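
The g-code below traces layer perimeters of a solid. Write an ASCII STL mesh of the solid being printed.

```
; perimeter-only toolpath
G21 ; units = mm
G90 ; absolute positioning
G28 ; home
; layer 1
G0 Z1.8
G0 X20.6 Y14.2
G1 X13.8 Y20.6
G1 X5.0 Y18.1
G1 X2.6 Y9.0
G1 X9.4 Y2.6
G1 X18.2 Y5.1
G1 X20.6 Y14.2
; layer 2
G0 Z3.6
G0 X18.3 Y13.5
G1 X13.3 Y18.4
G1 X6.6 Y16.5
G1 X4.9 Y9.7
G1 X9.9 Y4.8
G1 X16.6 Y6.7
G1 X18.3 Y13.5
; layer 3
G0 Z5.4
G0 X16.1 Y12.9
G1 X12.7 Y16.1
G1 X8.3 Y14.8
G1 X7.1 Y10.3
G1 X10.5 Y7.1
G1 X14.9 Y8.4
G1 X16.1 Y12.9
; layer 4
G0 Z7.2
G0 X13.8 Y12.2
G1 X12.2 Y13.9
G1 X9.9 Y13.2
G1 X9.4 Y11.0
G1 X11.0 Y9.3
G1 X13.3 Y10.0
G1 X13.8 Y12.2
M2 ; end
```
solid part
  facet normal 0.0000 0.0000 -1.0000
    outer loop
      vertex 3.3 19.7 0.0
      vertex 14.4 22.9 0.0
      vertex 22.8 14.8 0.0
    endloop
  endfacet
  facet normal 0.0000 0.0000 -1.0000
    outer loop
      vertex 0.4 8.4 0.0
      vertex 3.3 19.7 0.0
      vertex 22.8 14.8 0.0
    endloop
  endfacet
  facet normal 0.0000 0.0000 -1.0000
    outer loop
      vertex 8.8 0.3 0.0
      vertex 0.4 8.4 0.0
      vertex 22.8 14.8 0.0
    endloop
  endfacet
  facet normal 0.0000 0.0000 -1.0000
    outer loop
      vertex 19.9 3.5 0.0
      vertex 8.8 0.3 0.0
      vertex 22.8 14.8 0.0
    endloop
  endfacet
  facet normal 0.4624 0.4795 0.7459
    outer loop
      vertex 22.8 14.8 0.0
      vertex 14.4 22.9 0.0
      vertex 11.6 11.6 9.0
    endloop
  endfacet
  facet normal -0.1845 0.6399 0.7460
    outer loop
      vertex 14.4 22.9 0.0
      vertex 3.3 19.7 0.0
      vertex 11.6 11.6 9.0
    endloop
  endfacet
  facet normal -0.6461 0.1658 0.7450
    outer loop
      vertex 3.3 19.7 0.0
      vertex 0.4 8.4 0.0
      vertex 11.6 11.6 9.0
    endloop
  endfacet
  facet normal -0.4624 -0.4795 0.7459
    outer loop
      vertex 0.4 8.4 0.0
      vertex 8.8 0.3 0.0
      vertex 11.6 11.6 9.0
    endloop
  endfacet
  facet normal 0.1845 -0.6399 0.7460
    outer loop
      vertex 8.8 0.3 0.0
      vertex 19.9 3.5 0.0
      vertex 11.6 11.6 9.0
    endloop
  endfacet
  facet normal 0.6461 -0.1658 0.7450
    outer loop
      vertex 19.9 3.5 0.0
      vertex 22.8 14.8 0.0
      vertex 11.6 11.6 9.0
    endloop
  endfacet
endsolid part

The G0 Z moves step by Δz≈1.8 mm. The G1 loops shrink linearly with z, so the solid tapers from its base footprint up to z≈9. Closing with a flat bottom cap and the tapered top and triangulating gives 10 facets — a regular 6-sided pyramid, base circumscribed radius ≈ 11.6 mm, apex at z ≈ 9 mm.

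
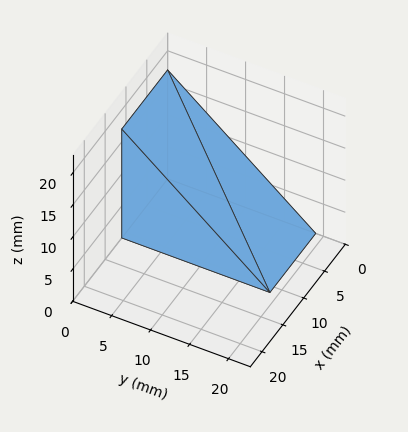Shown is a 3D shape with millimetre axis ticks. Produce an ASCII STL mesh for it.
Reading the render: the shape is a wedge (ramp): 11 × 19 mm base, rising to 17 mm along the y=0 edge and sloping linearly to z=0 at y=19 (dimensions read to the nearest mm from the axis ticks). For the STL, each face is triangulated and given an outward normal.

solid part
  facet normal 0.0000 0.0000 -1.0000
    outer loop
      vertex 11.000 19.000 0.000
      vertex 11.000 0.000 0.000
      vertex 0.000 0.000 0.000
    endloop
  endfacet
  facet normal 0.0000 0.0000 -1.0000
    outer loop
      vertex 0.000 19.000 0.000
      vertex 11.000 19.000 0.000
      vertex 0.000 0.000 0.000
    endloop
  endfacet
  facet normal 0.0000 -1.0000 0.0000
    outer loop
      vertex 0.000 0.000 0.000
      vertex 11.000 0.000 0.000
      vertex 11.000 0.000 17.000
    endloop
  endfacet
  facet normal 0.0000 -1.0000 0.0000
    outer loop
      vertex 0.000 0.000 0.000
      vertex 11.000 0.000 17.000
      vertex 0.000 0.000 17.000
    endloop
  endfacet
  facet normal 0.0000 0.6668 0.7452
    outer loop
      vertex 0.000 0.000 17.000
      vertex 11.000 0.000 17.000
      vertex 11.000 19.000 0.000
    endloop
  endfacet
  facet normal 0.0000 0.6668 0.7452
    outer loop
      vertex 0.000 0.000 17.000
      vertex 11.000 19.000 0.000
      vertex 0.000 19.000 0.000
    endloop
  endfacet
  facet normal -1.0000 0.0000 0.0000
    outer loop
      vertex 0.000 0.000 17.000
      vertex 0.000 19.000 0.000
      vertex 0.000 0.000 0.000
    endloop
  endfacet
  facet normal 1.0000 0.0000 0.0000
    outer loop
      vertex 11.000 0.000 0.000
      vertex 11.000 19.000 0.000
      vertex 11.000 0.000 17.000
    endloop
  endfacet
endsolid part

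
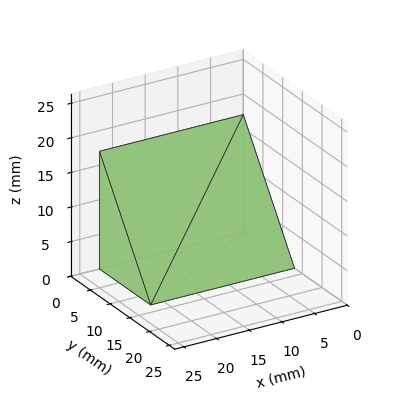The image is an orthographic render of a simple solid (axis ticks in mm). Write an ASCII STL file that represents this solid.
Reading the render: the shape is a wedge (ramp): 22 × 13 mm base, rising to 17 mm along the y=0 edge and sloping linearly to z=0 at y=13 (dimensions read to the nearest mm from the axis ticks). For the STL, each face is triangulated and given an outward normal.

solid part
  facet normal 0.0000 0.0000 -1.0000
    outer loop
      vertex 22.0 13.0 0.0
      vertex 22.0 0.0 0.0
      vertex 0.0 0.0 0.0
    endloop
  endfacet
  facet normal 0.0000 0.0000 -1.0000
    outer loop
      vertex 0.0 13.0 0.0
      vertex 22.0 13.0 0.0
      vertex 0.0 0.0 0.0
    endloop
  endfacet
  facet normal 0.0000 -1.0000 0.0000
    outer loop
      vertex 0.0 0.0 0.0
      vertex 22.0 0.0 0.0
      vertex 22.0 0.0 17.0
    endloop
  endfacet
  facet normal 0.0000 -1.0000 0.0000
    outer loop
      vertex 0.0 0.0 0.0
      vertex 22.0 0.0 17.0
      vertex 0.0 0.0 17.0
    endloop
  endfacet
  facet normal 0.0000 0.7944 0.6075
    outer loop
      vertex 0.0 0.0 17.0
      vertex 22.0 0.0 17.0
      vertex 22.0 13.0 0.0
    endloop
  endfacet
  facet normal 0.0000 0.7944 0.6075
    outer loop
      vertex 0.0 0.0 17.0
      vertex 22.0 13.0 0.0
      vertex 0.0 13.0 0.0
    endloop
  endfacet
  facet normal -1.0000 0.0000 0.0000
    outer loop
      vertex 0.0 0.0 17.0
      vertex 0.0 13.0 0.0
      vertex 0.0 0.0 0.0
    endloop
  endfacet
  facet normal 1.0000 0.0000 0.0000
    outer loop
      vertex 22.0 0.0 0.0
      vertex 22.0 13.0 0.0
      vertex 22.0 0.0 17.0
    endloop
  endfacet
endsolid part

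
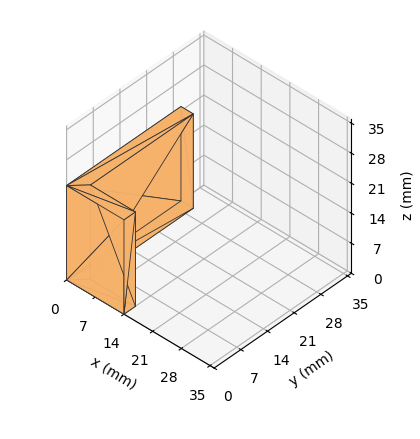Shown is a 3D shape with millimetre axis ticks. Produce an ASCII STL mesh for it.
Reading the render: the shape is an L-shaped prism: outer 14 × 30 mm, arm thicknesses ≈ 3 mm (horizontal) and 3 mm (vertical), extruded 22 mm in z (dimensions read to the nearest mm from the axis ticks). For the STL, each face is triangulated and given an outward normal.

solid part
  facet normal 0.0000 0.0000 -1.0000
    outer loop
      vertex 14.00 3.00 0.00
      vertex 14.00 0.00 0.00
      vertex 0.00 0.00 0.00
    endloop
  endfacet
  facet normal 0.0000 0.0000 -1.0000
    outer loop
      vertex 3.00 3.00 0.00
      vertex 14.00 3.00 0.00
      vertex 0.00 0.00 0.00
    endloop
  endfacet
  facet normal 0.0000 0.0000 -1.0000
    outer loop
      vertex 3.00 30.00 0.00
      vertex 3.00 3.00 0.00
      vertex 0.00 0.00 0.00
    endloop
  endfacet
  facet normal 0.0000 0.0000 -1.0000
    outer loop
      vertex 0.00 30.00 0.00
      vertex 3.00 30.00 0.00
      vertex 0.00 0.00 0.00
    endloop
  endfacet
  facet normal 0.0000 0.0000 1.0000
    outer loop
      vertex 0.00 0.00 22.00
      vertex 14.00 0.00 22.00
      vertex 14.00 3.00 22.00
    endloop
  endfacet
  facet normal 0.0000 0.0000 1.0000
    outer loop
      vertex 0.00 0.00 22.00
      vertex 14.00 3.00 22.00
      vertex 3.00 3.00 22.00
    endloop
  endfacet
  facet normal 0.0000 0.0000 1.0000
    outer loop
      vertex 0.00 0.00 22.00
      vertex 3.00 3.00 22.00
      vertex 3.00 30.00 22.00
    endloop
  endfacet
  facet normal 0.0000 0.0000 1.0000
    outer loop
      vertex 0.00 0.00 22.00
      vertex 3.00 30.00 22.00
      vertex 0.00 30.00 22.00
    endloop
  endfacet
  facet normal 0.0000 -1.0000 0.0000
    outer loop
      vertex 0.00 0.00 0.00
      vertex 14.00 0.00 0.00
      vertex 14.00 0.00 22.00
    endloop
  endfacet
  facet normal 0.0000 -1.0000 0.0000
    outer loop
      vertex 0.00 0.00 0.00
      vertex 14.00 0.00 22.00
      vertex 0.00 0.00 22.00
    endloop
  endfacet
  facet normal 1.0000 0.0000 0.0000
    outer loop
      vertex 14.00 0.00 0.00
      vertex 14.00 3.00 0.00
      vertex 14.00 3.00 22.00
    endloop
  endfacet
  facet normal 1.0000 0.0000 0.0000
    outer loop
      vertex 14.00 0.00 0.00
      vertex 14.00 3.00 22.00
      vertex 14.00 0.00 22.00
    endloop
  endfacet
  facet normal 0.0000 1.0000 0.0000
    outer loop
      vertex 14.00 3.00 0.00
      vertex 3.00 3.00 0.00
      vertex 3.00 3.00 22.00
    endloop
  endfacet
  facet normal 0.0000 1.0000 0.0000
    outer loop
      vertex 14.00 3.00 0.00
      vertex 3.00 3.00 22.00
      vertex 14.00 3.00 22.00
    endloop
  endfacet
  facet normal 1.0000 0.0000 0.0000
    outer loop
      vertex 3.00 3.00 0.00
      vertex 3.00 30.00 0.00
      vertex 3.00 30.00 22.00
    endloop
  endfacet
  facet normal 1.0000 0.0000 0.0000
    outer loop
      vertex 3.00 3.00 0.00
      vertex 3.00 30.00 22.00
      vertex 3.00 3.00 22.00
    endloop
  endfacet
  facet normal 0.0000 1.0000 0.0000
    outer loop
      vertex 3.00 30.00 0.00
      vertex 0.00 30.00 0.00
      vertex 0.00 30.00 22.00
    endloop
  endfacet
  facet normal 0.0000 1.0000 0.0000
    outer loop
      vertex 3.00 30.00 0.00
      vertex 0.00 30.00 22.00
      vertex 3.00 30.00 22.00
    endloop
  endfacet
  facet normal -1.0000 0.0000 0.0000
    outer loop
      vertex 0.00 30.00 0.00
      vertex 0.00 0.00 0.00
      vertex 0.00 0.00 22.00
    endloop
  endfacet
  facet normal -1.0000 0.0000 0.0000
    outer loop
      vertex 0.00 30.00 0.00
      vertex 0.00 0.00 22.00
      vertex 0.00 30.00 22.00
    endloop
  endfacet
endsolid part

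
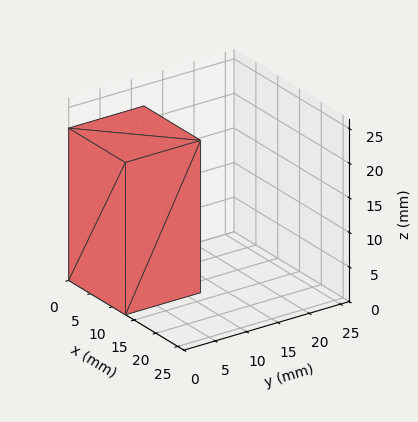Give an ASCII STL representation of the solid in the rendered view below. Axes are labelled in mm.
Reading the render: the shape is a rectangular box, roughly 13 × 12 mm footprint and 22 mm tall (dimensions read to the nearest mm from the axis ticks). For the STL, each face is triangulated and given an outward normal.

solid part
  facet normal 0.0000 0.0000 -1.0000
    outer loop
      vertex 13.000 12.000 0.000
      vertex 13.000 0.000 0.000
      vertex 0.000 0.000 0.000
    endloop
  endfacet
  facet normal 0.0000 0.0000 -1.0000
    outer loop
      vertex 0.000 12.000 0.000
      vertex 13.000 12.000 0.000
      vertex 0.000 0.000 0.000
    endloop
  endfacet
  facet normal 0.0000 0.0000 1.0000
    outer loop
      vertex 0.000 0.000 22.000
      vertex 13.000 0.000 22.000
      vertex 13.000 12.000 22.000
    endloop
  endfacet
  facet normal 0.0000 0.0000 1.0000
    outer loop
      vertex 0.000 0.000 22.000
      vertex 13.000 12.000 22.000
      vertex 0.000 12.000 22.000
    endloop
  endfacet
  facet normal 0.0000 -1.0000 0.0000
    outer loop
      vertex 0.000 0.000 0.000
      vertex 13.000 0.000 0.000
      vertex 13.000 0.000 22.000
    endloop
  endfacet
  facet normal 0.0000 -1.0000 0.0000
    outer loop
      vertex 0.000 0.000 0.000
      vertex 13.000 0.000 22.000
      vertex 0.000 0.000 22.000
    endloop
  endfacet
  facet normal 0.0000 1.0000 0.0000
    outer loop
      vertex 13.000 12.000 22.000
      vertex 13.000 12.000 0.000
      vertex 0.000 12.000 0.000
    endloop
  endfacet
  facet normal 0.0000 1.0000 0.0000
    outer loop
      vertex 0.000 12.000 22.000
      vertex 13.000 12.000 22.000
      vertex 0.000 12.000 0.000
    endloop
  endfacet
  facet normal -1.0000 0.0000 0.0000
    outer loop
      vertex 0.000 12.000 22.000
      vertex 0.000 12.000 0.000
      vertex 0.000 0.000 0.000
    endloop
  endfacet
  facet normal -1.0000 0.0000 0.0000
    outer loop
      vertex 0.000 0.000 22.000
      vertex 0.000 12.000 22.000
      vertex 0.000 0.000 0.000
    endloop
  endfacet
  facet normal 1.0000 0.0000 0.0000
    outer loop
      vertex 13.000 0.000 0.000
      vertex 13.000 12.000 0.000
      vertex 13.000 12.000 22.000
    endloop
  endfacet
  facet normal 1.0000 0.0000 0.0000
    outer loop
      vertex 13.000 0.000 0.000
      vertex 13.000 12.000 22.000
      vertex 13.000 0.000 22.000
    endloop
  endfacet
endsolid part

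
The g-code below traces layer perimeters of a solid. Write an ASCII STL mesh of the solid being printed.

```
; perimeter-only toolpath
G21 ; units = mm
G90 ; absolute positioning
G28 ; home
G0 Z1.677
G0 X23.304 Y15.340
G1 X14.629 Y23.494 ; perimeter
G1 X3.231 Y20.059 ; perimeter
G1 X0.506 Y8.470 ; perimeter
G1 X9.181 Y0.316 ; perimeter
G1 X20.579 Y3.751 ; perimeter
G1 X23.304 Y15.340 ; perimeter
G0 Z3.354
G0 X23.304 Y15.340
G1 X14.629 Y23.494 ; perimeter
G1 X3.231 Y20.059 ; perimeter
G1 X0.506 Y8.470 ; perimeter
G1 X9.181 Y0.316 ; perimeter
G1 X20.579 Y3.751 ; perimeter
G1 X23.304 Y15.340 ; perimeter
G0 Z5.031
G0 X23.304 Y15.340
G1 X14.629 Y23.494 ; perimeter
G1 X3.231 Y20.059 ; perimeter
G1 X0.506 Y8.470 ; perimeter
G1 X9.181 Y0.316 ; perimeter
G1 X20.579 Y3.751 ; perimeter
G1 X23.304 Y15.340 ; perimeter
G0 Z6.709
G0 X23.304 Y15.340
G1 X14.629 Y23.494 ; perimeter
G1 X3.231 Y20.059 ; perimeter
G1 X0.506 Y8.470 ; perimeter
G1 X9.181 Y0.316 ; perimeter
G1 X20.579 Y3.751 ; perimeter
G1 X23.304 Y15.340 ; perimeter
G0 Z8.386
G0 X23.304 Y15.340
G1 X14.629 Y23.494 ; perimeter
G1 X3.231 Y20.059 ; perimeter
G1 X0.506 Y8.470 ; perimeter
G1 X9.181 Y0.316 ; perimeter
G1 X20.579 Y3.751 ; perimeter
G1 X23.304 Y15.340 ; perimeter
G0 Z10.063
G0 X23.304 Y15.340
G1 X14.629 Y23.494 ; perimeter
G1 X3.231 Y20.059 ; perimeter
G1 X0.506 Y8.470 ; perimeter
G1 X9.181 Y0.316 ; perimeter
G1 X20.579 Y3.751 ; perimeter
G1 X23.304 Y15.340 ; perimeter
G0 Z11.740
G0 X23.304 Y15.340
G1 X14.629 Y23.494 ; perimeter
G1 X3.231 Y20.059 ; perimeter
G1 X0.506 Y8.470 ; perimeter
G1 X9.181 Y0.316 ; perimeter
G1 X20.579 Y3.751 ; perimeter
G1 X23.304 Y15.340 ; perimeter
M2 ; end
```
solid part
  facet normal 0.0000 0.0000 -1.0000
    outer loop
      vertex 3.231 20.059 0.000
      vertex 14.629 23.494 0.000
      vertex 23.304 15.340 0.000
    endloop
  endfacet
  facet normal 0.0000 0.0000 -1.0000
    outer loop
      vertex 0.506 8.470 0.000
      vertex 3.231 20.059 0.000
      vertex 23.304 15.340 0.000
    endloop
  endfacet
  facet normal 0.0000 0.0000 -1.0000
    outer loop
      vertex 9.181 0.316 0.000
      vertex 0.506 8.470 0.000
      vertex 23.304 15.340 0.000
    endloop
  endfacet
  facet normal 0.0000 0.0000 -1.0000
    outer loop
      vertex 20.579 3.751 0.000
      vertex 9.181 0.316 0.000
      vertex 23.304 15.340 0.000
    endloop
  endfacet
  facet normal 0.0000 0.0000 1.0000
    outer loop
      vertex 23.304 15.340 11.740
      vertex 14.629 23.494 11.740
      vertex 3.231 20.059 11.740
    endloop
  endfacet
  facet normal 0.0000 0.0000 1.0000
    outer loop
      vertex 23.304 15.340 11.740
      vertex 3.231 20.059 11.740
      vertex 0.506 8.470 11.740
    endloop
  endfacet
  facet normal 0.0000 0.0000 1.0000
    outer loop
      vertex 23.304 15.340 11.740
      vertex 0.506 8.470 11.740
      vertex 9.181 0.316 11.740
    endloop
  endfacet
  facet normal 0.0000 0.0000 1.0000
    outer loop
      vertex 23.304 15.340 11.740
      vertex 9.181 0.316 11.740
      vertex 20.579 3.751 11.740
    endloop
  endfacet
  facet normal 0.6849 0.7286 0.0000
    outer loop
      vertex 23.304 15.340 0.000
      vertex 14.629 23.494 0.000
      vertex 14.629 23.494 11.740
    endloop
  endfacet
  facet normal 0.6849 0.7286 0.0000
    outer loop
      vertex 23.304 15.340 0.000
      vertex 14.629 23.494 11.740
      vertex 23.304 15.340 11.740
    endloop
  endfacet
  facet normal -0.2885 0.9575 0.0000
    outer loop
      vertex 14.629 23.494 0.000
      vertex 3.231 20.059 0.000
      vertex 3.231 20.059 11.740
    endloop
  endfacet
  facet normal -0.2885 0.9575 0.0000
    outer loop
      vertex 14.629 23.494 0.000
      vertex 3.231 20.059 11.740
      vertex 14.629 23.494 11.740
    endloop
  endfacet
  facet normal -0.9735 0.2289 0.0000
    outer loop
      vertex 3.231 20.059 0.000
      vertex 0.506 8.470 0.000
      vertex 0.506 8.470 11.740
    endloop
  endfacet
  facet normal -0.9735 0.2289 0.0000
    outer loop
      vertex 3.231 20.059 0.000
      vertex 0.506 8.470 11.740
      vertex 3.231 20.059 11.740
    endloop
  endfacet
  facet normal -0.6849 -0.7286 0.0000
    outer loop
      vertex 0.506 8.470 0.000
      vertex 9.181 0.316 0.000
      vertex 9.181 0.316 11.740
    endloop
  endfacet
  facet normal -0.6849 -0.7286 0.0000
    outer loop
      vertex 0.506 8.470 0.000
      vertex 9.181 0.316 11.740
      vertex 0.506 8.470 11.740
    endloop
  endfacet
  facet normal 0.2885 -0.9575 0.0000
    outer loop
      vertex 9.181 0.316 0.000
      vertex 20.579 3.751 0.000
      vertex 20.579 3.751 11.740
    endloop
  endfacet
  facet normal 0.2885 -0.9575 0.0000
    outer loop
      vertex 9.181 0.316 0.000
      vertex 20.579 3.751 11.740
      vertex 9.181 0.316 11.740
    endloop
  endfacet
  facet normal 0.9735 -0.2289 0.0000
    outer loop
      vertex 20.579 3.751 0.000
      vertex 23.304 15.340 0.000
      vertex 23.304 15.340 11.740
    endloop
  endfacet
  facet normal 0.9735 -0.2289 0.0000
    outer loop
      vertex 20.579 3.751 0.000
      vertex 23.304 15.340 11.740
      vertex 20.579 3.751 11.740
    endloop
  endfacet
endsolid part

The G0 Z moves step by Δz≈1.677 mm. Every layer's G1 loop is the same polygon, so the solid is a straight extrusion of it from z=0 to z≈11.7. Closing with flat bottom and top caps and triangulating gives 20 facets — a regular 6-sided prism (a cylinder approximated with 6 flat sides), circumscribed radius ≈ 11.9 mm, height ≈ 11.7 mm.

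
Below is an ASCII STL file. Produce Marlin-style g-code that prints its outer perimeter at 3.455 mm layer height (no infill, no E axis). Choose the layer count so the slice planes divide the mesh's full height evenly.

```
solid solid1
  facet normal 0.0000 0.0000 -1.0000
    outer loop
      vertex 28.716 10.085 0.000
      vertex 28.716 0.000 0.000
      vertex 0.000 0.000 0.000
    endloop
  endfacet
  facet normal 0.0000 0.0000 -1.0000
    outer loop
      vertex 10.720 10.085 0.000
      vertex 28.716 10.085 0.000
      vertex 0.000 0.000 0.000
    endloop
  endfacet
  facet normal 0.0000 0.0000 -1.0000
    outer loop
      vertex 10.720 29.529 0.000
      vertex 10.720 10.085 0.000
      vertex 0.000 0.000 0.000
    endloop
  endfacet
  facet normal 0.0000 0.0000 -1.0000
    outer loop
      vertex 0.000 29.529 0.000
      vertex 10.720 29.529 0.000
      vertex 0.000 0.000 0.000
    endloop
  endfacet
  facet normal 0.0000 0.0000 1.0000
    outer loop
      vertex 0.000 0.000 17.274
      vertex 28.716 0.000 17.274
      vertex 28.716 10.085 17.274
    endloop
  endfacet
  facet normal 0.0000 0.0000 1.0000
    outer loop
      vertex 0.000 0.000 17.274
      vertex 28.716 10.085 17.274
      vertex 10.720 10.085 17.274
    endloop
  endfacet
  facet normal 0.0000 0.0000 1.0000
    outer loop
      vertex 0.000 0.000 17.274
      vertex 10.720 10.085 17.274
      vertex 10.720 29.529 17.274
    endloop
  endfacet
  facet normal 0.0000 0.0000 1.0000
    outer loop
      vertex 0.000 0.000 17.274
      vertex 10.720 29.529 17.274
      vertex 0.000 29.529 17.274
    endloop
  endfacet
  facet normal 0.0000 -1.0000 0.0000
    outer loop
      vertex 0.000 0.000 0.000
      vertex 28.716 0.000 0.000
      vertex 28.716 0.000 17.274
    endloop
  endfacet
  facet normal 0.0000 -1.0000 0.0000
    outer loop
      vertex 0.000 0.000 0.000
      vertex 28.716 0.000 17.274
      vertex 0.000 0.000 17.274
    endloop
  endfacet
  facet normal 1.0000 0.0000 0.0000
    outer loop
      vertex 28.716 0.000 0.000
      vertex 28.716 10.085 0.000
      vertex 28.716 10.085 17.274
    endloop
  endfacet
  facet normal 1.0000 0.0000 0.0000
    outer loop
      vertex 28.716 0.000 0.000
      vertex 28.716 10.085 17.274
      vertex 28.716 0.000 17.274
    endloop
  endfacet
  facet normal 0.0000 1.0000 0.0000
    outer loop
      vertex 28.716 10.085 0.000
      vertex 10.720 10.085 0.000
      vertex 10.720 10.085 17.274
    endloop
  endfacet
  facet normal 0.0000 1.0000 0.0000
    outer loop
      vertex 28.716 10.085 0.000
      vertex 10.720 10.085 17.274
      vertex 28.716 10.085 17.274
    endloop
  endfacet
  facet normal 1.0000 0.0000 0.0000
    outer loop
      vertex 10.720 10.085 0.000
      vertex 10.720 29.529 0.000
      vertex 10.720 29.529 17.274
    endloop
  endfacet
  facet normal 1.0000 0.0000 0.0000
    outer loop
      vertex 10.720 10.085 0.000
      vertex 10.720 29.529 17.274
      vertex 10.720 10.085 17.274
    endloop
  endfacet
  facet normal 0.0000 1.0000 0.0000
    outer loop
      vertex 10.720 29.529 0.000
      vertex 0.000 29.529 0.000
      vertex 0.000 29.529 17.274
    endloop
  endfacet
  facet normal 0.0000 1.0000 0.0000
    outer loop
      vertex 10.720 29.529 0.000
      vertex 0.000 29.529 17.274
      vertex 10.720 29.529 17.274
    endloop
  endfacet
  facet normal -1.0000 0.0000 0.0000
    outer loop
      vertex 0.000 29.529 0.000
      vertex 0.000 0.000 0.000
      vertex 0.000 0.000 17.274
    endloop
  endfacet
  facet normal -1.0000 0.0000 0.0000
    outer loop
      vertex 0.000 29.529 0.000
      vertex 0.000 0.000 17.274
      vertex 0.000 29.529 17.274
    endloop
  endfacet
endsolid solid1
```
; perimeter-only toolpath
G21 ; units = mm
G90 ; absolute positioning
G28 ; home
; layer 1
G0 Z3.455
G0 X0.000 Y0.000
G1 X28.716 Y0.000
G1 X28.716 Y10.085
G1 X10.720 Y10.085
G1 X10.720 Y29.529
G1 X0.000 Y29.529
G1 X0.000 Y0.000
; layer 2
G0 Z6.910
G0 X0.000 Y0.000
G1 X28.716 Y0.000
G1 X28.716 Y10.085
G1 X10.720 Y10.085
G1 X10.720 Y29.529
G1 X0.000 Y29.529
G1 X0.000 Y0.000
; layer 3
G0 Z10.364
G0 X0.000 Y0.000
G1 X28.716 Y0.000
G1 X28.716 Y10.085
G1 X10.720 Y10.085
G1 X10.720 Y29.529
G1 X0.000 Y29.529
G1 X0.000 Y0.000
; layer 4
G0 Z13.819
G0 X0.000 Y0.000
G1 X28.716 Y0.000
G1 X28.716 Y10.085
G1 X10.720 Y10.085
G1 X10.720 Y29.529
G1 X0.000 Y29.529
G1 X0.000 Y0.000
; layer 5
G0 Z17.274
G0 X0.000 Y0.000
G1 X28.716 Y0.000
G1 X28.716 Y10.085
G1 X10.720 Y10.085
G1 X10.720 Y29.529
G1 X0.000 Y29.529
G1 X0.000 Y0.000
M2 ; end

The solid is an L-shaped prism: outer 28.7 × 29.5 mm, arm thicknesses ≈ 10.1 mm (horizontal) and 10.7 mm (vertical), extruded 17.3 mm in z. Slicing at Δz = 3.455 mm — 5 equal slices spanning the solid's height, so layer i sits at z = i·h/5 — gives 5 non-empty perimeters. Each is a 6-segment closed polygon; G0 lifts to the layer z and rapids to the start vertex, then G1 traces the edges.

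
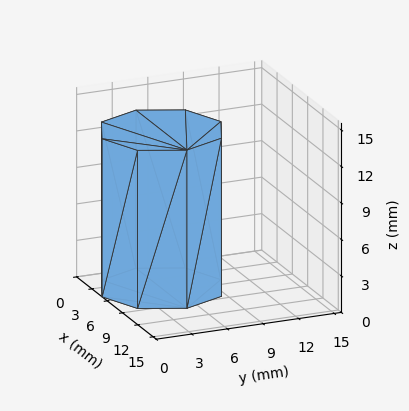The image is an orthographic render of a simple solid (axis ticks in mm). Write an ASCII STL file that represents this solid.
Reading the render: the shape is a regular 8-sided prism (a cylinder approximated with 8 flat sides), circumscribed radius ≈ 5 mm, height ≈ 13 mm (dimensions read to the nearest mm from the axis ticks). For the STL, each face is triangulated and given an outward normal.

solid part
  facet normal 0.0000 0.0000 -1.0000
    outer loop
      vertex 5.000 10.000 0.000
      vertex 8.536 8.536 0.000
      vertex 10.000 5.000 0.000
    endloop
  endfacet
  facet normal 0.0000 0.0000 -1.0000
    outer loop
      vertex 1.464 8.536 0.000
      vertex 5.000 10.000 0.000
      vertex 10.000 5.000 0.000
    endloop
  endfacet
  facet normal 0.0000 0.0000 -1.0000
    outer loop
      vertex 0.000 5.000 0.000
      vertex 1.464 8.536 0.000
      vertex 10.000 5.000 0.000
    endloop
  endfacet
  facet normal 0.0000 0.0000 -1.0000
    outer loop
      vertex 1.464 1.464 0.000
      vertex 0.000 5.000 0.000
      vertex 10.000 5.000 0.000
    endloop
  endfacet
  facet normal 0.0000 0.0000 -1.0000
    outer loop
      vertex 5.000 0.000 0.000
      vertex 1.464 1.464 0.000
      vertex 10.000 5.000 0.000
    endloop
  endfacet
  facet normal 0.0000 0.0000 -1.0000
    outer loop
      vertex 8.536 1.464 0.000
      vertex 5.000 0.000 0.000
      vertex 10.000 5.000 0.000
    endloop
  endfacet
  facet normal 0.0000 0.0000 1.0000
    outer loop
      vertex 10.000 5.000 13.000
      vertex 8.536 8.536 13.000
      vertex 5.000 10.000 13.000
    endloop
  endfacet
  facet normal 0.0000 0.0000 1.0000
    outer loop
      vertex 10.000 5.000 13.000
      vertex 5.000 10.000 13.000
      vertex 1.464 8.536 13.000
    endloop
  endfacet
  facet normal 0.0000 0.0000 1.0000
    outer loop
      vertex 10.000 5.000 13.000
      vertex 1.464 8.536 13.000
      vertex 0.000 5.000 13.000
    endloop
  endfacet
  facet normal 0.0000 0.0000 1.0000
    outer loop
      vertex 10.000 5.000 13.000
      vertex 0.000 5.000 13.000
      vertex 1.464 1.464 13.000
    endloop
  endfacet
  facet normal 0.0000 0.0000 1.0000
    outer loop
      vertex 10.000 5.000 13.000
      vertex 1.464 1.464 13.000
      vertex 5.000 0.000 13.000
    endloop
  endfacet
  facet normal 0.0000 0.0000 1.0000
    outer loop
      vertex 10.000 5.000 13.000
      vertex 5.000 0.000 13.000
      vertex 8.536 1.464 13.000
    endloop
  endfacet
  facet normal 0.9239 0.3825 0.0000
    outer loop
      vertex 10.000 5.000 0.000
      vertex 8.536 8.536 0.000
      vertex 8.536 8.536 13.000
    endloop
  endfacet
  facet normal 0.9239 0.3825 0.0000
    outer loop
      vertex 10.000 5.000 0.000
      vertex 8.536 8.536 13.000
      vertex 10.000 5.000 13.000
    endloop
  endfacet
  facet normal 0.3825 0.9239 0.0000
    outer loop
      vertex 8.536 8.536 0.000
      vertex 5.000 10.000 0.000
      vertex 5.000 10.000 13.000
    endloop
  endfacet
  facet normal 0.3825 0.9239 0.0000
    outer loop
      vertex 8.536 8.536 0.000
      vertex 5.000 10.000 13.000
      vertex 8.536 8.536 13.000
    endloop
  endfacet
  facet normal -0.3825 0.9239 0.0000
    outer loop
      vertex 5.000 10.000 0.000
      vertex 1.464 8.536 0.000
      vertex 1.464 8.536 13.000
    endloop
  endfacet
  facet normal -0.3825 0.9239 0.0000
    outer loop
      vertex 5.000 10.000 0.000
      vertex 1.464 8.536 13.000
      vertex 5.000 10.000 13.000
    endloop
  endfacet
  facet normal -0.9239 0.3825 0.0000
    outer loop
      vertex 1.464 8.536 0.000
      vertex 0.000 5.000 0.000
      vertex 0.000 5.000 13.000
    endloop
  endfacet
  facet normal -0.9239 0.3825 0.0000
    outer loop
      vertex 1.464 8.536 0.000
      vertex 0.000 5.000 13.000
      vertex 1.464 8.536 13.000
    endloop
  endfacet
  facet normal -0.9239 -0.3825 0.0000
    outer loop
      vertex 0.000 5.000 0.000
      vertex 1.464 1.464 0.000
      vertex 1.464 1.464 13.000
    endloop
  endfacet
  facet normal -0.9239 -0.3825 0.0000
    outer loop
      vertex 0.000 5.000 0.000
      vertex 1.464 1.464 13.000
      vertex 0.000 5.000 13.000
    endloop
  endfacet
  facet normal -0.3825 -0.9239 0.0000
    outer loop
      vertex 1.464 1.464 0.000
      vertex 5.000 0.000 0.000
      vertex 5.000 0.000 13.000
    endloop
  endfacet
  facet normal -0.3825 -0.9239 0.0000
    outer loop
      vertex 1.464 1.464 0.000
      vertex 5.000 0.000 13.000
      vertex 1.464 1.464 13.000
    endloop
  endfacet
  facet normal 0.3825 -0.9239 0.0000
    outer loop
      vertex 5.000 0.000 0.000
      vertex 8.536 1.464 0.000
      vertex 8.536 1.464 13.000
    endloop
  endfacet
  facet normal 0.3825 -0.9239 0.0000
    outer loop
      vertex 5.000 0.000 0.000
      vertex 8.536 1.464 13.000
      vertex 5.000 0.000 13.000
    endloop
  endfacet
  facet normal 0.9239 -0.3825 0.0000
    outer loop
      vertex 8.536 1.464 0.000
      vertex 10.000 5.000 0.000
      vertex 10.000 5.000 13.000
    endloop
  endfacet
  facet normal 0.9239 -0.3825 0.0000
    outer loop
      vertex 8.536 1.464 0.000
      vertex 10.000 5.000 13.000
      vertex 8.536 1.464 13.000
    endloop
  endfacet
endsolid part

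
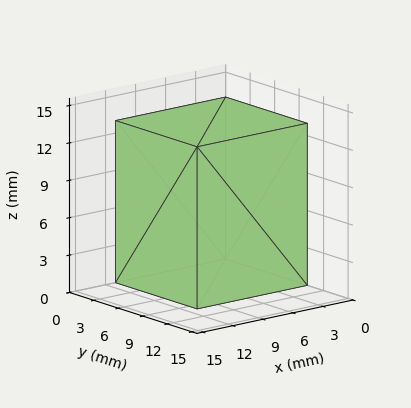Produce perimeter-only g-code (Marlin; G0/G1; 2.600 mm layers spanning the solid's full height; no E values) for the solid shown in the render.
Reading the render: the shape is a rectangular box, roughly 11 × 10 mm footprint and 13 mm tall (dimensions read to the nearest mm from the axis ticks). For the g-code, the solid's height is divided into equal slices at the stated Δz and each level perimeter traced with G1 moves after a G0 lift.

; perimeter-only toolpath
G21 ; units = mm
G90 ; absolute positioning
G28 ; home
; layer 1
G0 Z2.600
G0 X0.000 Y0.000
G1 X11.000 Y0.000
G1 X11.000 Y10.000
G1 X0.000 Y10.000
G1 X0.000 Y0.000
; layer 2
G0 Z5.200
G0 X0.000 Y0.000
G1 X11.000 Y0.000
G1 X11.000 Y10.000
G1 X0.000 Y10.000
G1 X0.000 Y0.000
; layer 3
G0 Z7.800
G0 X0.000 Y0.000
G1 X11.000 Y0.000
G1 X11.000 Y10.000
G1 X0.000 Y10.000
G1 X0.000 Y0.000
; layer 4
G0 Z10.400
G0 X0.000 Y0.000
G1 X11.000 Y0.000
G1 X11.000 Y10.000
G1 X0.000 Y10.000
G1 X0.000 Y0.000
; layer 5
G0 Z13.000
G0 X0.000 Y0.000
G1 X11.000 Y0.000
G1 X11.000 Y10.000
G1 X0.000 Y10.000
G1 X0.000 Y0.000
M2 ; end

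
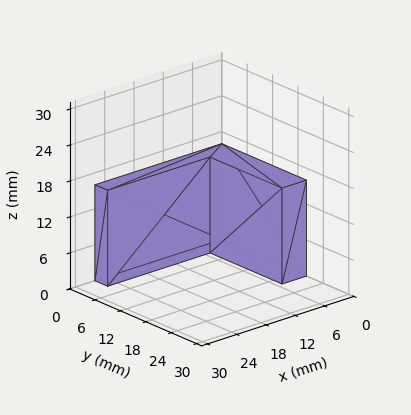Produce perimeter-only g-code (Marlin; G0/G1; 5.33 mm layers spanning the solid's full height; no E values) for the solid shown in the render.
Reading the render: the shape is an L-shaped prism: outer 26 × 20 mm, arm thicknesses ≈ 3 mm (horizontal) and 5 mm (vertical), extruded 16 mm in z (dimensions read to the nearest mm from the axis ticks). For the g-code, the solid's height is divided into equal slices at the stated Δz and each level perimeter traced with G1 moves after a G0 lift.

; perimeter-only toolpath
G21 ; units = mm
G90 ; absolute positioning
G28 ; home
; layer 1
G0 Z5.33
G0 X0.00 Y0.00
G1 X26.00 Y0.00
G1 X26.00 Y3.00
G1 X5.00 Y3.00
G1 X5.00 Y20.00
G1 X0.00 Y20.00
G1 X0.00 Y0.00
; layer 2
G0 Z10.67
G0 X0.00 Y0.00
G1 X26.00 Y0.00
G1 X26.00 Y3.00
G1 X5.00 Y3.00
G1 X5.00 Y20.00
G1 X0.00 Y20.00
G1 X0.00 Y0.00
; layer 3
G0 Z16.00
G0 X0.00 Y0.00
G1 X26.00 Y0.00
G1 X26.00 Y3.00
G1 X5.00 Y3.00
G1 X5.00 Y20.00
G1 X0.00 Y20.00
G1 X0.00 Y0.00
M2 ; end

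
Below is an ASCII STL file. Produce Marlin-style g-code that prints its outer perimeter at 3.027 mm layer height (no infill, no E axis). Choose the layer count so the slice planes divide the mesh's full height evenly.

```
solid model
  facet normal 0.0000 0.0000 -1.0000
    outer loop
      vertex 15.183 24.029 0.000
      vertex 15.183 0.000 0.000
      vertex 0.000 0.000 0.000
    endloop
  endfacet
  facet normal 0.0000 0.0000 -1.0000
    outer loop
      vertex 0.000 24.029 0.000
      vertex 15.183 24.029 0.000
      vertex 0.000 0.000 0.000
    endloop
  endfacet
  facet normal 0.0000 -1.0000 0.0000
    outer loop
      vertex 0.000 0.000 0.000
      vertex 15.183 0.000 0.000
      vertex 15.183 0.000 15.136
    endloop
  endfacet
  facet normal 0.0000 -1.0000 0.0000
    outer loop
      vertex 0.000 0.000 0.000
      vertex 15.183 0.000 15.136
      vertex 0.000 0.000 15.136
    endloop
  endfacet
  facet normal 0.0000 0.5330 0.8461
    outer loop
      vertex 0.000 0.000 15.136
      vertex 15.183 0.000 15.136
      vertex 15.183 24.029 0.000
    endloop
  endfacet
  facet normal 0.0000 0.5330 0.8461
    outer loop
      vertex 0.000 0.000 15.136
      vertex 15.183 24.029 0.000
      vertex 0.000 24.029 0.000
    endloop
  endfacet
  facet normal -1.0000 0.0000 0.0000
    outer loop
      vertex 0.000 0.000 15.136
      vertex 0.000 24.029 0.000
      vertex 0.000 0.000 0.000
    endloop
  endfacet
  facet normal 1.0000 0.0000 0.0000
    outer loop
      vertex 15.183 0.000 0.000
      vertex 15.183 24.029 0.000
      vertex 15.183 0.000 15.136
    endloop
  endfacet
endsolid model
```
; perimeter-only toolpath
G21 ; units = mm
G90 ; absolute positioning
G28 ; home
; layer 1
G0 Z3.027
G0 X0.000 Y0.000
G1 X15.183 Y0.000
G1 X15.183 Y19.223
G1 X0.000 Y19.223
G1 X0.000 Y0.000
; layer 2
G0 Z6.054
G0 X0.000 Y0.000
G1 X15.183 Y0.000
G1 X15.183 Y14.417
G1 X0.000 Y14.417
G1 X0.000 Y0.000
; layer 3
G0 Z9.082
G0 X0.000 Y0.000
G1 X15.183 Y0.000
G1 X15.183 Y9.612
G1 X0.000 Y9.612
G1 X0.000 Y0.000
; layer 4
G0 Z12.109
G0 X0.000 Y0.000
G1 X15.183 Y0.000
G1 X15.183 Y4.806
G1 X0.000 Y4.806
G1 X0.000 Y0.000
M2 ; end

The solid is a wedge (ramp): 15.2 × 24 mm base, rising to 15.1 mm along the y=0 edge and sloping linearly to z=0 at y=24. Slicing at Δz = 3.027 mm — 5 equal slices spanning the solid's height, so layer i sits at z = i·h/5 — gives 4 non-empty perimeters. Each is a 4-segment closed polygon; G0 lifts to the layer z and rapids to the start vertex, then G1 traces the edges. The cross-section shrinks linearly with z (the slice at the apex is degenerate and omitted).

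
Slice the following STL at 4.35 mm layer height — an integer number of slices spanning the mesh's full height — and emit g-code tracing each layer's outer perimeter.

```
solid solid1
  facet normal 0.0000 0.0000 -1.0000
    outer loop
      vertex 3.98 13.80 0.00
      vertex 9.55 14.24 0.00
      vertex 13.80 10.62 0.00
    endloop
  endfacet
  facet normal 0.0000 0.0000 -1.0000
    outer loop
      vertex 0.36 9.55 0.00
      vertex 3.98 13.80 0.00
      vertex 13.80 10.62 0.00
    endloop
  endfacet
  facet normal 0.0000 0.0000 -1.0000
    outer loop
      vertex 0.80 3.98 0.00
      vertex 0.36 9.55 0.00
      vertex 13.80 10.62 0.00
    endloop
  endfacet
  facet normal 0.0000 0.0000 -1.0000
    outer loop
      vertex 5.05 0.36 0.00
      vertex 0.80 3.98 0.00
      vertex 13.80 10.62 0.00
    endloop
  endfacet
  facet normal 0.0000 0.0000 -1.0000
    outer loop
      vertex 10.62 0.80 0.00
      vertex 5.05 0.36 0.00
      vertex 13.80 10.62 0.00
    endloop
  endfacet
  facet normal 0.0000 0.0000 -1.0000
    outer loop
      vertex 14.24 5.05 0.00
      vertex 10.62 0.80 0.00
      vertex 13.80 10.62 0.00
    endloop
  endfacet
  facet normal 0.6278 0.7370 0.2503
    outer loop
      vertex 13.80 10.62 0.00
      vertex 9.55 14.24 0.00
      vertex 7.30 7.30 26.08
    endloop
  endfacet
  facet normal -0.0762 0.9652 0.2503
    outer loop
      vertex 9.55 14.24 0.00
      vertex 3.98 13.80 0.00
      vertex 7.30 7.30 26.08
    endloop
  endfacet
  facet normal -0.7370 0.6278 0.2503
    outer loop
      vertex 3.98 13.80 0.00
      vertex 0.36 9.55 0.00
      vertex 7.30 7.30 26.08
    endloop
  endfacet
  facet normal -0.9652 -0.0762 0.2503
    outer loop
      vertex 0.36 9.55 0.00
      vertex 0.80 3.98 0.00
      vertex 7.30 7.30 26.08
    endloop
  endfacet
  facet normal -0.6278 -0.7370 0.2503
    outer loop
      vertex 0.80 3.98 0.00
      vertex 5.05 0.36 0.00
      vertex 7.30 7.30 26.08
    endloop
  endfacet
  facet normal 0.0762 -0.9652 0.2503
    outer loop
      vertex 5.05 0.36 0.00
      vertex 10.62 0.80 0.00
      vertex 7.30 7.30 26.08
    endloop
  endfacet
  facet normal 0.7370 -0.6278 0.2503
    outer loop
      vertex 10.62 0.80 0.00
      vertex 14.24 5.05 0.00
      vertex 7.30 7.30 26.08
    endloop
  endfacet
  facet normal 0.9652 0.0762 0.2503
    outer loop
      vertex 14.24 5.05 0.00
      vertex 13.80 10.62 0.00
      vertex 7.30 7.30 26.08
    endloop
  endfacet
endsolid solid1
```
; perimeter-only toolpath
G21 ; units = mm
G90 ; absolute positioning
G28 ; home
; layer 1
G0 Z4.35
G0 X12.72 Y10.07
G1 X9.18 Y13.08
G1 X4.53 Y12.72
G1 X1.52 Y9.18
G1 X1.88 Y4.53
G1 X5.43 Y1.52
G1 X10.07 Y1.88
G1 X13.08 Y5.43
G1 X12.72 Y10.07
; layer 2
G0 Z8.69
G0 X11.63 Y9.51
G1 X8.80 Y11.93
G1 X5.09 Y11.63
G1 X2.67 Y8.80
G1 X2.97 Y5.09
G1 X5.80 Y2.67
G1 X9.51 Y2.97
G1 X11.93 Y5.80
G1 X11.63 Y9.51
; layer 3
G0 Z13.04
G0 X10.55 Y8.96
G1 X8.43 Y10.77
G1 X5.64 Y10.55
G1 X3.83 Y8.43
G1 X4.05 Y5.64
G1 X6.17 Y3.83
G1 X8.96 Y4.05
G1 X10.77 Y6.17
G1 X10.55 Y8.96
; layer 4
G0 Z17.39
G0 X9.47 Y8.41
G1 X8.05 Y9.61
G1 X6.19 Y9.47
G1 X4.99 Y8.05
G1 X5.13 Y6.19
G1 X6.55 Y4.99
G1 X8.41 Y5.13
G1 X9.61 Y6.55
G1 X9.47 Y8.41
; layer 5
G0 Z21.73
G0 X8.38 Y7.85
G1 X7.67 Y8.46
G1 X6.75 Y8.38
G1 X6.14 Y7.67
G1 X6.22 Y6.75
G1 X6.92 Y6.14
G1 X7.85 Y6.22
G1 X8.46 Y6.92
G1 X8.38 Y7.85
M2 ; end

The solid is a regular 8-sided pyramid, base circumscribed radius ≈ 7.3 mm, apex at z ≈ 26.1 mm. Slicing at Δz = 4.35 mm — 6 equal slices spanning the solid's height, so layer i sits at z = i·h/6 — gives 5 non-empty perimeters. Each is a 8-segment closed polygon; G0 lifts to the layer z and rapids to the start vertex, then G1 traces the edges. The cross-section shrinks linearly with z (the slice at the apex is degenerate and omitted).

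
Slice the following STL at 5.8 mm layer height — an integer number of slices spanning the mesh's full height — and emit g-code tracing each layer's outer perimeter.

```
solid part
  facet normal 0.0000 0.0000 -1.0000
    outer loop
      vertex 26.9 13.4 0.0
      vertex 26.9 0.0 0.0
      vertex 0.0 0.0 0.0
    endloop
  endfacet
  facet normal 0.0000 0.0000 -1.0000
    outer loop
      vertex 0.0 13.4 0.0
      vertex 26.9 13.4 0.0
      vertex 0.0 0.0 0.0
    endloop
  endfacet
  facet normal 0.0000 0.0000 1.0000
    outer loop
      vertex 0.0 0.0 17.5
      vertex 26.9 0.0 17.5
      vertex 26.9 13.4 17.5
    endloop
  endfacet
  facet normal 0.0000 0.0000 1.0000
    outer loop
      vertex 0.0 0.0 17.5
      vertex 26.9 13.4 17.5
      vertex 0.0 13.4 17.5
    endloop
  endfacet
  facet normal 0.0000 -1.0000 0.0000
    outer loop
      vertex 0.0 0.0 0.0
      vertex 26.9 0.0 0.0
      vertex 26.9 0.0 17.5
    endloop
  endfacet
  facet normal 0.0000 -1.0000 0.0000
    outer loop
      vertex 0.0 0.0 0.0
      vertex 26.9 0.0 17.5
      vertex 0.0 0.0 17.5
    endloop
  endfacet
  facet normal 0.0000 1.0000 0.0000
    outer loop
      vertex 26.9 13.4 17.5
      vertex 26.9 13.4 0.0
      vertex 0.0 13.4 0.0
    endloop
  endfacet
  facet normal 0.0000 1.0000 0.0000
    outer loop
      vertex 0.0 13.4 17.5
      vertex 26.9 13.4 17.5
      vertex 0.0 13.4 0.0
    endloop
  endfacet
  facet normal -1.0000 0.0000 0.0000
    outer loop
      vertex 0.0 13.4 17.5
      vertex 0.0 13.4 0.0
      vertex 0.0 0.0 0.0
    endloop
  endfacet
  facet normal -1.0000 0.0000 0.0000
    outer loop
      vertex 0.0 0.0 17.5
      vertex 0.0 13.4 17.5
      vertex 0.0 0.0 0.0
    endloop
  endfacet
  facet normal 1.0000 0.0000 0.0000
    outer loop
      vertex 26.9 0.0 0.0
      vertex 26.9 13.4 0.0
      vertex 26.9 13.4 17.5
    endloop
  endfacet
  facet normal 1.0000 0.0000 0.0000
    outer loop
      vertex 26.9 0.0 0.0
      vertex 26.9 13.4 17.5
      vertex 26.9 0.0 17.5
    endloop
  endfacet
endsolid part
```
; perimeter-only toolpath
G21 ; units = mm
G90 ; absolute positioning
G28 ; home
; layer 1
G0 Z5.8
G0 X0.0 Y0.0
G1 X26.9 Y0.0
G1 X26.9 Y13.4
G1 X0.0 Y13.4
G1 X0.0 Y0.0
; layer 2
G0 Z11.7
G0 X0.0 Y0.0
G1 X26.9 Y0.0
G1 X26.9 Y13.4
G1 X0.0 Y13.4
G1 X0.0 Y0.0
; layer 3
G0 Z17.5
G0 X0.0 Y0.0
G1 X26.9 Y0.0
G1 X26.9 Y13.4
G1 X0.0 Y13.4
G1 X0.0 Y0.0
M2 ; end

The solid is a rectangular box, roughly 26.9 × 13.4 mm footprint and 17.5 mm tall. Slicing at Δz = 5.8 mm — 3 equal slices spanning the solid's height, so layer i sits at z = i·h/3 — gives 3 non-empty perimeters. Each is a 4-segment closed polygon; G0 lifts to the layer z and rapids to the start vertex, then G1 traces the edges.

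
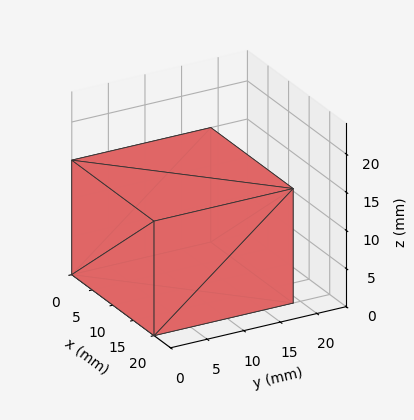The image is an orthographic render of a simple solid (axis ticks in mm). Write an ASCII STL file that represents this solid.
Reading the render: the shape is a rectangular box, roughly 20 × 19 mm footprint and 15 mm tall (dimensions read to the nearest mm from the axis ticks). For the STL, each face is triangulated and given an outward normal.

solid part
  facet normal 0.0000 0.0000 -1.0000
    outer loop
      vertex 20.0 19.0 0.0
      vertex 20.0 0.0 0.0
      vertex 0.0 0.0 0.0
    endloop
  endfacet
  facet normal 0.0000 0.0000 -1.0000
    outer loop
      vertex 0.0 19.0 0.0
      vertex 20.0 19.0 0.0
      vertex 0.0 0.0 0.0
    endloop
  endfacet
  facet normal 0.0000 0.0000 1.0000
    outer loop
      vertex 0.0 0.0 15.0
      vertex 20.0 0.0 15.0
      vertex 20.0 19.0 15.0
    endloop
  endfacet
  facet normal 0.0000 0.0000 1.0000
    outer loop
      vertex 0.0 0.0 15.0
      vertex 20.0 19.0 15.0
      vertex 0.0 19.0 15.0
    endloop
  endfacet
  facet normal 0.0000 -1.0000 0.0000
    outer loop
      vertex 0.0 0.0 0.0
      vertex 20.0 0.0 0.0
      vertex 20.0 0.0 15.0
    endloop
  endfacet
  facet normal 0.0000 -1.0000 0.0000
    outer loop
      vertex 0.0 0.0 0.0
      vertex 20.0 0.0 15.0
      vertex 0.0 0.0 15.0
    endloop
  endfacet
  facet normal 0.0000 1.0000 0.0000
    outer loop
      vertex 20.0 19.0 15.0
      vertex 20.0 19.0 0.0
      vertex 0.0 19.0 0.0
    endloop
  endfacet
  facet normal 0.0000 1.0000 0.0000
    outer loop
      vertex 0.0 19.0 15.0
      vertex 20.0 19.0 15.0
      vertex 0.0 19.0 0.0
    endloop
  endfacet
  facet normal -1.0000 0.0000 0.0000
    outer loop
      vertex 0.0 19.0 15.0
      vertex 0.0 19.0 0.0
      vertex 0.0 0.0 0.0
    endloop
  endfacet
  facet normal -1.0000 0.0000 0.0000
    outer loop
      vertex 0.0 0.0 15.0
      vertex 0.0 19.0 15.0
      vertex 0.0 0.0 0.0
    endloop
  endfacet
  facet normal 1.0000 0.0000 0.0000
    outer loop
      vertex 20.0 0.0 0.0
      vertex 20.0 19.0 0.0
      vertex 20.0 19.0 15.0
    endloop
  endfacet
  facet normal 1.0000 0.0000 0.0000
    outer loop
      vertex 20.0 0.0 0.0
      vertex 20.0 19.0 15.0
      vertex 20.0 0.0 15.0
    endloop
  endfacet
endsolid part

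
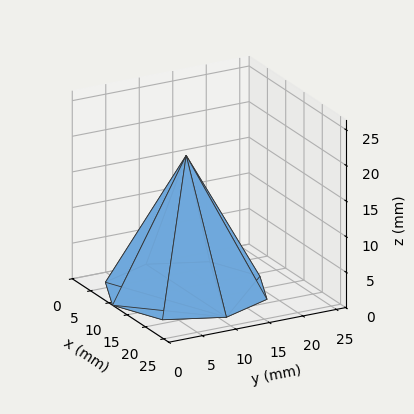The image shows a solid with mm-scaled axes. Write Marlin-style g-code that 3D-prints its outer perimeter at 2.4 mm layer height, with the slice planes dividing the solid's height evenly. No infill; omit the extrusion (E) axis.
Reading the render: the shape is a regular 8-sided pyramid, base circumscribed radius ≈ 11 mm, apex at z ≈ 19 mm (dimensions read to the nearest mm from the axis ticks). For the g-code, the solid's height is divided into equal slices at the stated Δz and each level perimeter traced with G1 moves after a G0 lift.

; perimeter-only toolpath
G21 ; units = mm
G90 ; absolute positioning
G28 ; home
; layer 1
G0 Z2.4
G0 X20.6 Y11.0
G1 X17.8 Y17.8
G1 X11.0 Y20.6
G1 X4.2 Y17.8
G1 X1.4 Y11.0
G1 X4.2 Y4.2
G1 X11.0 Y1.4
G1 X17.8 Y4.2
G1 X20.6 Y11.0
; layer 2
G0 Z4.8
G0 X19.2 Y11.0
G1 X16.9 Y16.9
G1 X11.0 Y19.2
G1 X5.2 Y16.9
G1 X2.8 Y11.0
G1 X5.2 Y5.2
G1 X11.0 Y2.8
G1 X16.9 Y5.2
G1 X19.2 Y11.0
; layer 3
G0 Z7.1
G0 X17.9 Y11.0
G1 X15.9 Y15.9
G1 X11.0 Y17.9
G1 X6.1 Y15.9
G1 X4.1 Y11.0
G1 X6.1 Y6.1
G1 X11.0 Y4.1
G1 X15.9 Y6.1
G1 X17.9 Y11.0
; layer 4
G0 Z9.5
G0 X16.5 Y11.0
G1 X14.9 Y14.9
G1 X11.0 Y16.5
G1 X7.1 Y14.9
G1 X5.5 Y11.0
G1 X7.1 Y7.1
G1 X11.0 Y5.5
G1 X14.9 Y7.1
G1 X16.5 Y11.0
; layer 5
G0 Z11.9
G0 X15.1 Y11.0
G1 X13.9 Y13.9
G1 X11.0 Y15.1
G1 X8.1 Y13.9
G1 X6.9 Y11.0
G1 X8.1 Y8.1
G1 X11.0 Y6.9
G1 X13.9 Y8.1
G1 X15.1 Y11.0
; layer 6
G0 Z14.2
G0 X13.8 Y11.0
G1 X12.9 Y12.9
G1 X11.0 Y13.8
G1 X9.1 Y12.9
G1 X8.2 Y11.0
G1 X9.1 Y9.1
G1 X11.0 Y8.2
G1 X12.9 Y9.1
G1 X13.8 Y11.0
; layer 7
G0 Z16.6
G0 X12.4 Y11.0
G1 X12.0 Y12.0
G1 X11.0 Y12.4
G1 X10.0 Y12.0
G1 X9.6 Y11.0
G1 X10.0 Y10.0
G1 X11.0 Y9.6
G1 X12.0 Y10.0
G1 X12.4 Y11.0
M2 ; end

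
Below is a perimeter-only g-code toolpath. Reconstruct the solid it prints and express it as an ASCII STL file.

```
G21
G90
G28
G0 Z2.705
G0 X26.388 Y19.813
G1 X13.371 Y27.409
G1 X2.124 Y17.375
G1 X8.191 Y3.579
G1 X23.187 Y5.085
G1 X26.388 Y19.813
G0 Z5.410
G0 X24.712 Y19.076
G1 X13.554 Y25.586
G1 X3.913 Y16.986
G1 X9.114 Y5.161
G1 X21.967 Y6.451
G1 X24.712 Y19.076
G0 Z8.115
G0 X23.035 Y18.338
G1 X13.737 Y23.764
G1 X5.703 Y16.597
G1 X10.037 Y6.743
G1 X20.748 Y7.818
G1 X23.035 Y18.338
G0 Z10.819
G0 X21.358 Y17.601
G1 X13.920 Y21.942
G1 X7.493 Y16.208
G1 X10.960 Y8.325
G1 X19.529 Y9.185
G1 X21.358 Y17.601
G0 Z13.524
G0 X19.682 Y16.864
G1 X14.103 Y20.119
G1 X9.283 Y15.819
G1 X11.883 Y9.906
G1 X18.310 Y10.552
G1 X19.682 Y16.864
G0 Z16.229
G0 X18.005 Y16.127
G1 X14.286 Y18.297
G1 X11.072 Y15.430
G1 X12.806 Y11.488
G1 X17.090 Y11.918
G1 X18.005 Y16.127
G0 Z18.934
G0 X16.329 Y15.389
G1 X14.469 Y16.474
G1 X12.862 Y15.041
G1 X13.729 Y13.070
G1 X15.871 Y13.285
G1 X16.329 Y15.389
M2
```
solid part
  facet normal 0.0000 0.0000 -1.0000
    outer loop
      vertex 0.334 17.764 0.000
      vertex 13.188 29.231 0.000
      vertex 28.065 20.550 0.000
    endloop
  endfacet
  facet normal 0.0000 0.0000 -1.0000
    outer loop
      vertex 7.268 1.997 0.000
      vertex 0.334 17.764 0.000
      vertex 28.065 20.550 0.000
    endloop
  endfacet
  facet normal 0.0000 0.0000 -1.0000
    outer loop
      vertex 24.406 3.718 0.000
      vertex 7.268 1.997 0.000
      vertex 28.065 20.550 0.000
    endloop
  endfacet
  facet normal 0.4420 0.7575 0.4804
    outer loop
      vertex 28.065 20.550 0.000
      vertex 13.188 29.231 0.000
      vertex 14.652 14.652 21.639
    endloop
  endfacet
  facet normal -0.5838 0.6545 0.4804
    outer loop
      vertex 13.188 29.231 0.000
      vertex 0.334 17.764 0.000
      vertex 14.652 14.652 21.639
    endloop
  endfacet
  facet normal -0.8028 -0.3531 0.4804
    outer loop
      vertex 0.334 17.764 0.000
      vertex 7.268 1.997 0.000
      vertex 14.652 14.652 21.639
    endloop
  endfacet
  facet normal 0.0876 -0.8726 0.4804
    outer loop
      vertex 7.268 1.997 0.000
      vertex 24.406 3.718 0.000
      vertex 14.652 14.652 21.639
    endloop
  endfacet
  facet normal 0.8570 -0.1863 0.4804
    outer loop
      vertex 24.406 3.718 0.000
      vertex 28.065 20.550 0.000
      vertex 14.652 14.652 21.639
    endloop
  endfacet
endsolid part

The G0 Z moves step by Δz≈2.705 mm. The G1 loops shrink linearly with z, so the solid tapers from its base footprint up to z≈21.6. Closing with a flat bottom cap and the tapered top and triangulating gives 8 facets — a regular 5-sided pyramid, base circumscribed radius ≈ 14.7 mm, apex at z ≈ 21.6 mm.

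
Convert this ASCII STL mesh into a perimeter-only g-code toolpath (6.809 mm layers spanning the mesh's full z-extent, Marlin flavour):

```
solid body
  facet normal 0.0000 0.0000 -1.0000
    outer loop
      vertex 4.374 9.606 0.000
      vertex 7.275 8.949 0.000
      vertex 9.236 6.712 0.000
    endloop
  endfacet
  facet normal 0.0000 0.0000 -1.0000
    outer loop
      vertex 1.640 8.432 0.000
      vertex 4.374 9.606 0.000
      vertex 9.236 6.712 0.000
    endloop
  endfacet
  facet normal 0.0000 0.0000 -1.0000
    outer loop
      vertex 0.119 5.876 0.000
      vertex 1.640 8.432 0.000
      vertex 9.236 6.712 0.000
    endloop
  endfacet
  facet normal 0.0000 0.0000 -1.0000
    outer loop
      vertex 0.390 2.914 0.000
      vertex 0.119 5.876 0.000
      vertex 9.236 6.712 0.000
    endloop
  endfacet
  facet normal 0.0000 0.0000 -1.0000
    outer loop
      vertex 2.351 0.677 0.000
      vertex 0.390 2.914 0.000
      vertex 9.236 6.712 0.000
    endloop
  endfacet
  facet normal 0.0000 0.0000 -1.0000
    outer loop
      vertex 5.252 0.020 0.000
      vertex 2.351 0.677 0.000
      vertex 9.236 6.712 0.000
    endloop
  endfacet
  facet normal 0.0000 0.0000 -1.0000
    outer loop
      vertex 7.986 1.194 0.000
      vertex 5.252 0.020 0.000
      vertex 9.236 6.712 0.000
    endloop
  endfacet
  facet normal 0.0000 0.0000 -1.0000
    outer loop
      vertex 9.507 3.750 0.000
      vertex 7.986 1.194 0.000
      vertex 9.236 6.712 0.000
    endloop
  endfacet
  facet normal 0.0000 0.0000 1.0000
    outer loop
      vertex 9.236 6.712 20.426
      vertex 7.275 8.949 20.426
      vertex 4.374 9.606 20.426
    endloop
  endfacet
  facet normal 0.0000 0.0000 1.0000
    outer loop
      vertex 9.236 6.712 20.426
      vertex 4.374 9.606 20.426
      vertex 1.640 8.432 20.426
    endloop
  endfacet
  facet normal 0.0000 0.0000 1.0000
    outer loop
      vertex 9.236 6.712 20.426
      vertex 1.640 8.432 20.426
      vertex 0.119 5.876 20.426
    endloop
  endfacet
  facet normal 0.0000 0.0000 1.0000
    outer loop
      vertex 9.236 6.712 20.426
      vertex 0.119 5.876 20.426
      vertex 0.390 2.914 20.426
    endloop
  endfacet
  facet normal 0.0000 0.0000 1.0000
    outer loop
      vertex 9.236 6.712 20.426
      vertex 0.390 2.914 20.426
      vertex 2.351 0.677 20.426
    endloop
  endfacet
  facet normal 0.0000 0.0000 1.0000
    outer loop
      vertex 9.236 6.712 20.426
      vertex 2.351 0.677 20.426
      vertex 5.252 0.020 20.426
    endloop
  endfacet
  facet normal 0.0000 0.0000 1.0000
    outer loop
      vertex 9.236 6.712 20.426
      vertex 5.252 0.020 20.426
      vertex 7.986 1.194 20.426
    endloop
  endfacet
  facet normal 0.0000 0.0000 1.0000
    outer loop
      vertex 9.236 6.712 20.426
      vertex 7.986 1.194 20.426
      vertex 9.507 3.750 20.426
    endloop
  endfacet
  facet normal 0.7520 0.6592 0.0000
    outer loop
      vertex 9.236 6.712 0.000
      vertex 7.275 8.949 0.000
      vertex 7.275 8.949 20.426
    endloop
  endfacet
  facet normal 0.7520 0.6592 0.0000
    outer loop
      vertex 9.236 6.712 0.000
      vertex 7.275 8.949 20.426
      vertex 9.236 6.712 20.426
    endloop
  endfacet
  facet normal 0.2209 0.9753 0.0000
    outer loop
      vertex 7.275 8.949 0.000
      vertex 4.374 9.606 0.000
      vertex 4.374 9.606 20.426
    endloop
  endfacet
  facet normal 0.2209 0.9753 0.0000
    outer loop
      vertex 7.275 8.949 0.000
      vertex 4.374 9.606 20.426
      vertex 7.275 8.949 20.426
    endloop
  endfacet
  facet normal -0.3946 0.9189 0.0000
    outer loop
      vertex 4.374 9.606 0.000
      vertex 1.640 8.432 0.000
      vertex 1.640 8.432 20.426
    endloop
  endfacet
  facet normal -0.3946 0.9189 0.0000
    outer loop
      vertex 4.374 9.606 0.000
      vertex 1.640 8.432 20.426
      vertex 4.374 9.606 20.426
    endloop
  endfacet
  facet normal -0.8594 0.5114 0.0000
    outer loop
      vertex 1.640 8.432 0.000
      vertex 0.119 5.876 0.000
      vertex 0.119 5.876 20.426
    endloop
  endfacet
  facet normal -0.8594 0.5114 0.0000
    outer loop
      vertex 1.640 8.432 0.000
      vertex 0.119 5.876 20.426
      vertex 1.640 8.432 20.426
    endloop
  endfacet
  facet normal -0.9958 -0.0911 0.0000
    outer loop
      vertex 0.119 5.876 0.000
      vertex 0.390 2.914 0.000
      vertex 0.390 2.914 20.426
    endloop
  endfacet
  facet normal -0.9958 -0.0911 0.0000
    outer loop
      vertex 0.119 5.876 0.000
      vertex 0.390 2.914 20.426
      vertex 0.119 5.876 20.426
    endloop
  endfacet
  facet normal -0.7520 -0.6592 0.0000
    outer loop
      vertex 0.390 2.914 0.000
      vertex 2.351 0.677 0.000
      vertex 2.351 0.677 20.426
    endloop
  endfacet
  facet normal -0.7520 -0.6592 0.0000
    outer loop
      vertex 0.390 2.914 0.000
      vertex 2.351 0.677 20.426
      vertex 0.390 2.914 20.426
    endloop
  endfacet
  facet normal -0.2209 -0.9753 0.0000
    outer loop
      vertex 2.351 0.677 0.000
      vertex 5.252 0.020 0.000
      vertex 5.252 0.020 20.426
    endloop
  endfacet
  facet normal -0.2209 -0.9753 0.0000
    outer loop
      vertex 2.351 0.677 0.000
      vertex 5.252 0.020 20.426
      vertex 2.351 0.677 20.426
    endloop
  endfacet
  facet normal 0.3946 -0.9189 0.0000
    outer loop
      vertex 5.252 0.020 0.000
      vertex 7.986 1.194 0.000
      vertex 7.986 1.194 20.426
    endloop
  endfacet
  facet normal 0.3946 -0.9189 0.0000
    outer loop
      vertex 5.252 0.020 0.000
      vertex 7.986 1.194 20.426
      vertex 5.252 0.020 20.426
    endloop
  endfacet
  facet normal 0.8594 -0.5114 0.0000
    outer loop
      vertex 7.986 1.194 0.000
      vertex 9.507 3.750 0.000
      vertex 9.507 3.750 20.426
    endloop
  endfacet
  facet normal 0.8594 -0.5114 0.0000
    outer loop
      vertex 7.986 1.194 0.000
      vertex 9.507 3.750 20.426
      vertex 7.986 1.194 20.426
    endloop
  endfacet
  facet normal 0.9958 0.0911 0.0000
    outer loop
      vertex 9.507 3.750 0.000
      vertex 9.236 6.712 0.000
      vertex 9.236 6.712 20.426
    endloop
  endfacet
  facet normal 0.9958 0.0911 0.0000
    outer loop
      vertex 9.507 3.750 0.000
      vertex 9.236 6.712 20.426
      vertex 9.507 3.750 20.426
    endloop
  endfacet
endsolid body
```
; perimeter-only toolpath
G21 ; units = mm
G90 ; absolute positioning
G28 ; home
; layer 1
G0 Z6.809
G0 X9.236 Y6.712
G1 X7.275 Y8.949
G1 X4.374 Y9.606
G1 X1.640 Y8.432
G1 X0.119 Y5.876
G1 X0.390 Y2.914
G1 X2.351 Y0.677
G1 X5.252 Y0.020
G1 X7.986 Y1.194
G1 X9.507 Y3.750
G1 X9.236 Y6.712
; layer 2
G0 Z13.617
G0 X9.236 Y6.712
G1 X7.275 Y8.949
G1 X4.374 Y9.606
G1 X1.640 Y8.432
G1 X0.119 Y5.876
G1 X0.390 Y2.914
G1 X2.351 Y0.677
G1 X5.252 Y0.020
G1 X7.986 Y1.194
G1 X9.507 Y3.750
G1 X9.236 Y6.712
; layer 3
G0 Z20.426
G0 X9.236 Y6.712
G1 X7.275 Y8.949
G1 X4.374 Y9.606
G1 X1.640 Y8.432
G1 X0.119 Y5.876
G1 X0.390 Y2.914
G1 X2.351 Y0.677
G1 X5.252 Y0.020
G1 X7.986 Y1.194
G1 X9.507 Y3.750
G1 X9.236 Y6.712
M2 ; end

The solid is a regular 10-sided prism (a cylinder approximated with 10 flat sides), circumscribed radius ≈ 4.81 mm, height ≈ 20.4 mm. Slicing at Δz = 6.809 mm — 3 equal slices spanning the solid's height, so layer i sits at z = i·h/3 — gives 3 non-empty perimeters. Each is a 10-segment closed polygon; G0 lifts to the layer z and rapids to the start vertex, then G1 traces the edges.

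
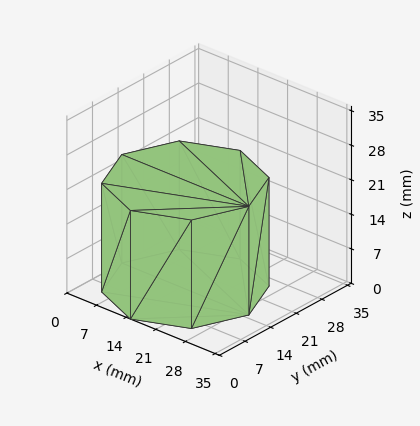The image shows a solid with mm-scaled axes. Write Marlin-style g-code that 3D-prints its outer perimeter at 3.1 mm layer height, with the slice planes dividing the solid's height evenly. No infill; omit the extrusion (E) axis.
Reading the render: the shape is a regular 8-sided prism (a cylinder approximated with 8 flat sides), circumscribed radius ≈ 15 mm, height ≈ 22 mm (dimensions read to the nearest mm from the axis ticks). For the g-code, the solid's height is divided into equal slices at the stated Δz and each level perimeter traced with G1 moves after a G0 lift.

; perimeter-only toolpath
G21 ; units = mm
G90 ; absolute positioning
G28 ; home
; layer 1
G0 Z3.1
G0 X30.0 Y15.0
G1 X25.6 Y25.6
G1 X15.0 Y30.0
G1 X4.4 Y25.6
G1 X0.0 Y15.0
G1 X4.4 Y4.4
G1 X15.0 Y0.0
G1 X25.6 Y4.4
G1 X30.0 Y15.0
; layer 2
G0 Z6.3
G0 X30.0 Y15.0
G1 X25.6 Y25.6
G1 X15.0 Y30.0
G1 X4.4 Y25.6
G1 X0.0 Y15.0
G1 X4.4 Y4.4
G1 X15.0 Y0.0
G1 X25.6 Y4.4
G1 X30.0 Y15.0
; layer 3
G0 Z9.4
G0 X30.0 Y15.0
G1 X25.6 Y25.6
G1 X15.0 Y30.0
G1 X4.4 Y25.6
G1 X0.0 Y15.0
G1 X4.4 Y4.4
G1 X15.0 Y0.0
G1 X25.6 Y4.4
G1 X30.0 Y15.0
; layer 4
G0 Z12.6
G0 X30.0 Y15.0
G1 X25.6 Y25.6
G1 X15.0 Y30.0
G1 X4.4 Y25.6
G1 X0.0 Y15.0
G1 X4.4 Y4.4
G1 X15.0 Y0.0
G1 X25.6 Y4.4
G1 X30.0 Y15.0
; layer 5
G0 Z15.7
G0 X30.0 Y15.0
G1 X25.6 Y25.6
G1 X15.0 Y30.0
G1 X4.4 Y25.6
G1 X0.0 Y15.0
G1 X4.4 Y4.4
G1 X15.0 Y0.0
G1 X25.6 Y4.4
G1 X30.0 Y15.0
; layer 6
G0 Z18.9
G0 X30.0 Y15.0
G1 X25.6 Y25.6
G1 X15.0 Y30.0
G1 X4.4 Y25.6
G1 X0.0 Y15.0
G1 X4.4 Y4.4
G1 X15.0 Y0.0
G1 X25.6 Y4.4
G1 X30.0 Y15.0
; layer 7
G0 Z22.0
G0 X30.0 Y15.0
G1 X25.6 Y25.6
G1 X15.0 Y30.0
G1 X4.4 Y25.6
G1 X0.0 Y15.0
G1 X4.4 Y4.4
G1 X15.0 Y0.0
G1 X25.6 Y4.4
G1 X30.0 Y15.0
M2 ; end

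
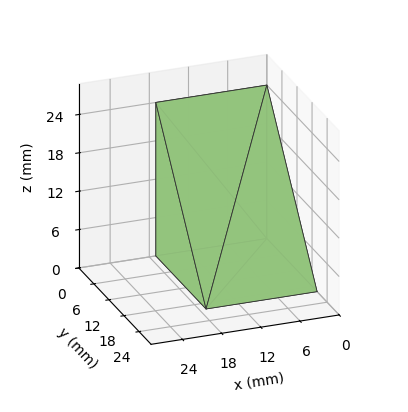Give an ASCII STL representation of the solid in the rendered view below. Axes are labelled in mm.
Reading the render: the shape is a wedge (ramp): 17 × 20 mm base, rising to 24 mm along the y=0 edge and sloping linearly to z=0 at y=20 (dimensions read to the nearest mm from the axis ticks). For the STL, each face is triangulated and given an outward normal.

solid part
  facet normal 0.0000 0.0000 -1.0000
    outer loop
      vertex 17.000 20.000 0.000
      vertex 17.000 0.000 0.000
      vertex 0.000 0.000 0.000
    endloop
  endfacet
  facet normal 0.0000 0.0000 -1.0000
    outer loop
      vertex 0.000 20.000 0.000
      vertex 17.000 20.000 0.000
      vertex 0.000 0.000 0.000
    endloop
  endfacet
  facet normal 0.0000 -1.0000 0.0000
    outer loop
      vertex 0.000 0.000 0.000
      vertex 17.000 0.000 0.000
      vertex 17.000 0.000 24.000
    endloop
  endfacet
  facet normal 0.0000 -1.0000 0.0000
    outer loop
      vertex 0.000 0.000 0.000
      vertex 17.000 0.000 24.000
      vertex 0.000 0.000 24.000
    endloop
  endfacet
  facet normal 0.0000 0.7682 0.6402
    outer loop
      vertex 0.000 0.000 24.000
      vertex 17.000 0.000 24.000
      vertex 17.000 20.000 0.000
    endloop
  endfacet
  facet normal 0.0000 0.7682 0.6402
    outer loop
      vertex 0.000 0.000 24.000
      vertex 17.000 20.000 0.000
      vertex 0.000 20.000 0.000
    endloop
  endfacet
  facet normal -1.0000 0.0000 0.0000
    outer loop
      vertex 0.000 0.000 24.000
      vertex 0.000 20.000 0.000
      vertex 0.000 0.000 0.000
    endloop
  endfacet
  facet normal 1.0000 0.0000 0.0000
    outer loop
      vertex 17.000 0.000 0.000
      vertex 17.000 20.000 0.000
      vertex 17.000 0.000 24.000
    endloop
  endfacet
endsolid part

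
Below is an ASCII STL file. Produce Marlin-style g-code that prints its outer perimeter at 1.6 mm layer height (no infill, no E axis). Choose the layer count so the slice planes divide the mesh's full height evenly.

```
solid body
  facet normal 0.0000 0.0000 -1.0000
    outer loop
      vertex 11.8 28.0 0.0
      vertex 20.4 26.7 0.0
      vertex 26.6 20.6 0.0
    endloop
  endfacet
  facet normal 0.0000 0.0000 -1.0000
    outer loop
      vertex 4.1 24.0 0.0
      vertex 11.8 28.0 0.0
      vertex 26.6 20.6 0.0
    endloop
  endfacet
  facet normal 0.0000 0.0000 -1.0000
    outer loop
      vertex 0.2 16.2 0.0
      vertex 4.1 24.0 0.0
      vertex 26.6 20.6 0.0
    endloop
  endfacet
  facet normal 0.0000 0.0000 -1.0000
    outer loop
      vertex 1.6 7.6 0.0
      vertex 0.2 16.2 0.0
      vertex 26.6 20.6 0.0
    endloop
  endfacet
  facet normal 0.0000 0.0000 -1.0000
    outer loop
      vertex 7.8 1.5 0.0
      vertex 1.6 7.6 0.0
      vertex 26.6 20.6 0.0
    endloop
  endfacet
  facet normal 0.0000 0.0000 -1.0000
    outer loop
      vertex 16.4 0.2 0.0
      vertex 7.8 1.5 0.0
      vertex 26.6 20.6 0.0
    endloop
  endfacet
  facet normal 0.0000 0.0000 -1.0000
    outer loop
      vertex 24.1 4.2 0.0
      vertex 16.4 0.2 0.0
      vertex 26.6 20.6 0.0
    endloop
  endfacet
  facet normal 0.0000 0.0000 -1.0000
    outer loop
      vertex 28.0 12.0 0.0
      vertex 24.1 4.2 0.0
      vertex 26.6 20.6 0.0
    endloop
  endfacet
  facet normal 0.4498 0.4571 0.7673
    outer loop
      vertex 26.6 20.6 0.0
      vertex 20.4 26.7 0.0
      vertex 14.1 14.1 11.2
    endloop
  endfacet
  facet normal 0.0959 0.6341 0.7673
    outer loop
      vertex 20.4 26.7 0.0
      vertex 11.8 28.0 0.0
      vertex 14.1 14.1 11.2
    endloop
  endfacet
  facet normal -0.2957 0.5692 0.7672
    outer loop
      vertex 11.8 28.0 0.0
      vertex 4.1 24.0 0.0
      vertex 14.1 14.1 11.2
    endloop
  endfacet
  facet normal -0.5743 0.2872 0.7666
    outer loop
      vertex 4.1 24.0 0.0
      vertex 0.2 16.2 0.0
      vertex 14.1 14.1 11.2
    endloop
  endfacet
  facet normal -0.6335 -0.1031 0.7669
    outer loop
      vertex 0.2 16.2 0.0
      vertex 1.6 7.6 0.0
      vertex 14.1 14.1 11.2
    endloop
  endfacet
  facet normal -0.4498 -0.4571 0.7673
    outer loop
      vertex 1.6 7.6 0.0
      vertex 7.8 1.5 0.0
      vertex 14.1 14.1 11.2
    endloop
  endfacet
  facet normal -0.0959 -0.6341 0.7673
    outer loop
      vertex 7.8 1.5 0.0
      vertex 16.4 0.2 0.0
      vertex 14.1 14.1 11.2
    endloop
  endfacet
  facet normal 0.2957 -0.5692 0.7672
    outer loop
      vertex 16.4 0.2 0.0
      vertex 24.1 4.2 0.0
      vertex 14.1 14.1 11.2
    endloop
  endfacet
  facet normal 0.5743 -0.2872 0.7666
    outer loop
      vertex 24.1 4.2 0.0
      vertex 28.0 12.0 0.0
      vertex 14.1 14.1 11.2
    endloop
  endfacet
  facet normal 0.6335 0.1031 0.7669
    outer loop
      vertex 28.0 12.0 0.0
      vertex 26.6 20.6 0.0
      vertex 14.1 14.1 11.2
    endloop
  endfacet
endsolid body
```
; perimeter-only toolpath
G21 ; units = mm
G90 ; absolute positioning
G28 ; home
; layer 1
G0 Z1.6
G0 X24.8 Y19.7
G1 X19.5 Y24.9
G1 X12.1 Y26.0
G1 X5.5 Y22.6
G1 X2.2 Y15.9
G1 X3.4 Y8.5
G1 X8.7 Y3.3
G1 X16.1 Y2.2
G1 X22.7 Y5.6
G1 X26.0 Y12.3
G1 X24.8 Y19.7
; layer 2
G0 Z3.2
G0 X23.0 Y18.7
G1 X18.6 Y23.1
G1 X12.5 Y24.0
G1 X7.0 Y21.2
G1 X4.2 Y15.6
G1 X5.2 Y9.5
G1 X9.6 Y5.1
G1 X15.7 Y4.2
G1 X21.2 Y7.0
G1 X24.0 Y12.6
G1 X23.0 Y18.7
; layer 3
G0 Z4.8
G0 X21.2 Y17.8
G1 X17.7 Y21.3
G1 X12.8 Y22.0
G1 X8.4 Y19.8
G1 X6.2 Y15.3
G1 X7.0 Y10.4
G1 X10.5 Y6.9
G1 X15.4 Y6.2
G1 X19.8 Y8.4
G1 X22.0 Y12.9
G1 X21.2 Y17.8
; layer 4
G0 Z6.4
G0 X19.5 Y16.9
G1 X16.8 Y19.5
G1 X13.1 Y20.1
G1 X9.8 Y18.3
G1 X8.1 Y15.0
G1 X8.7 Y11.3
G1 X11.4 Y8.7
G1 X15.1 Y8.1
G1 X18.4 Y9.9
G1 X20.1 Y13.2
G1 X19.5 Y16.9
; layer 5
G0 Z8.0
G0 X17.7 Y16.0
G1 X15.9 Y17.7
G1 X13.4 Y18.1
G1 X11.2 Y16.9
G1 X10.1 Y14.7
G1 X10.5 Y12.2
G1 X12.3 Y10.5
G1 X14.8 Y10.1
G1 X17.0 Y11.3
G1 X18.1 Y13.5
G1 X17.7 Y16.0
; layer 6
G0 Z9.6
G0 X15.9 Y15.0
G1 X15.0 Y15.9
G1 X13.8 Y16.1
G1 X12.7 Y15.5
G1 X12.1 Y14.4
G1 X12.3 Y13.2
G1 X13.2 Y12.3
G1 X14.4 Y12.1
G1 X15.5 Y12.7
G1 X16.1 Y13.8
G1 X15.9 Y15.0
M2 ; end

The solid is a regular 10-sided pyramid, base circumscribed radius ≈ 14.1 mm, apex at z ≈ 11.2 mm. Slicing at Δz = 1.6 mm — 7 equal slices spanning the solid's height, so layer i sits at z = i·h/7 — gives 6 non-empty perimeters. Each is a 10-segment closed polygon; G0 lifts to the layer z and rapids to the start vertex, then G1 traces the edges. The cross-section shrinks linearly with z (the slice at the apex is degenerate and omitted).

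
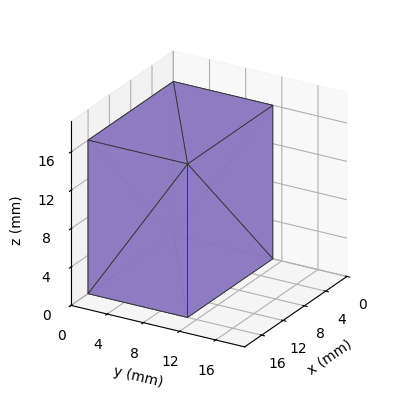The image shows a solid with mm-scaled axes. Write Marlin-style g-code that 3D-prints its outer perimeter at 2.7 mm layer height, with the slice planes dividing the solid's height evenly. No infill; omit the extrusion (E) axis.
Reading the render: the shape is a rectangular box, roughly 16 × 11 mm footprint and 16 mm tall (dimensions read to the nearest mm from the axis ticks). For the g-code, the solid's height is divided into equal slices at the stated Δz and each level perimeter traced with G1 moves after a G0 lift.

; perimeter-only toolpath
G21 ; units = mm
G90 ; absolute positioning
G28 ; home
; layer 1
G0 Z2.7
G0 X0.0 Y0.0
G1 X16.0 Y0.0
G1 X16.0 Y11.0
G1 X0.0 Y11.0
G1 X0.0 Y0.0
; layer 2
G0 Z5.3
G0 X0.0 Y0.0
G1 X16.0 Y0.0
G1 X16.0 Y11.0
G1 X0.0 Y11.0
G1 X0.0 Y0.0
; layer 3
G0 Z8.0
G0 X0.0 Y0.0
G1 X16.0 Y0.0
G1 X16.0 Y11.0
G1 X0.0 Y11.0
G1 X0.0 Y0.0
; layer 4
G0 Z10.7
G0 X0.0 Y0.0
G1 X16.0 Y0.0
G1 X16.0 Y11.0
G1 X0.0 Y11.0
G1 X0.0 Y0.0
; layer 5
G0 Z13.3
G0 X0.0 Y0.0
G1 X16.0 Y0.0
G1 X16.0 Y11.0
G1 X0.0 Y11.0
G1 X0.0 Y0.0
; layer 6
G0 Z16.0
G0 X0.0 Y0.0
G1 X16.0 Y0.0
G1 X16.0 Y11.0
G1 X0.0 Y11.0
G1 X0.0 Y0.0
M2 ; end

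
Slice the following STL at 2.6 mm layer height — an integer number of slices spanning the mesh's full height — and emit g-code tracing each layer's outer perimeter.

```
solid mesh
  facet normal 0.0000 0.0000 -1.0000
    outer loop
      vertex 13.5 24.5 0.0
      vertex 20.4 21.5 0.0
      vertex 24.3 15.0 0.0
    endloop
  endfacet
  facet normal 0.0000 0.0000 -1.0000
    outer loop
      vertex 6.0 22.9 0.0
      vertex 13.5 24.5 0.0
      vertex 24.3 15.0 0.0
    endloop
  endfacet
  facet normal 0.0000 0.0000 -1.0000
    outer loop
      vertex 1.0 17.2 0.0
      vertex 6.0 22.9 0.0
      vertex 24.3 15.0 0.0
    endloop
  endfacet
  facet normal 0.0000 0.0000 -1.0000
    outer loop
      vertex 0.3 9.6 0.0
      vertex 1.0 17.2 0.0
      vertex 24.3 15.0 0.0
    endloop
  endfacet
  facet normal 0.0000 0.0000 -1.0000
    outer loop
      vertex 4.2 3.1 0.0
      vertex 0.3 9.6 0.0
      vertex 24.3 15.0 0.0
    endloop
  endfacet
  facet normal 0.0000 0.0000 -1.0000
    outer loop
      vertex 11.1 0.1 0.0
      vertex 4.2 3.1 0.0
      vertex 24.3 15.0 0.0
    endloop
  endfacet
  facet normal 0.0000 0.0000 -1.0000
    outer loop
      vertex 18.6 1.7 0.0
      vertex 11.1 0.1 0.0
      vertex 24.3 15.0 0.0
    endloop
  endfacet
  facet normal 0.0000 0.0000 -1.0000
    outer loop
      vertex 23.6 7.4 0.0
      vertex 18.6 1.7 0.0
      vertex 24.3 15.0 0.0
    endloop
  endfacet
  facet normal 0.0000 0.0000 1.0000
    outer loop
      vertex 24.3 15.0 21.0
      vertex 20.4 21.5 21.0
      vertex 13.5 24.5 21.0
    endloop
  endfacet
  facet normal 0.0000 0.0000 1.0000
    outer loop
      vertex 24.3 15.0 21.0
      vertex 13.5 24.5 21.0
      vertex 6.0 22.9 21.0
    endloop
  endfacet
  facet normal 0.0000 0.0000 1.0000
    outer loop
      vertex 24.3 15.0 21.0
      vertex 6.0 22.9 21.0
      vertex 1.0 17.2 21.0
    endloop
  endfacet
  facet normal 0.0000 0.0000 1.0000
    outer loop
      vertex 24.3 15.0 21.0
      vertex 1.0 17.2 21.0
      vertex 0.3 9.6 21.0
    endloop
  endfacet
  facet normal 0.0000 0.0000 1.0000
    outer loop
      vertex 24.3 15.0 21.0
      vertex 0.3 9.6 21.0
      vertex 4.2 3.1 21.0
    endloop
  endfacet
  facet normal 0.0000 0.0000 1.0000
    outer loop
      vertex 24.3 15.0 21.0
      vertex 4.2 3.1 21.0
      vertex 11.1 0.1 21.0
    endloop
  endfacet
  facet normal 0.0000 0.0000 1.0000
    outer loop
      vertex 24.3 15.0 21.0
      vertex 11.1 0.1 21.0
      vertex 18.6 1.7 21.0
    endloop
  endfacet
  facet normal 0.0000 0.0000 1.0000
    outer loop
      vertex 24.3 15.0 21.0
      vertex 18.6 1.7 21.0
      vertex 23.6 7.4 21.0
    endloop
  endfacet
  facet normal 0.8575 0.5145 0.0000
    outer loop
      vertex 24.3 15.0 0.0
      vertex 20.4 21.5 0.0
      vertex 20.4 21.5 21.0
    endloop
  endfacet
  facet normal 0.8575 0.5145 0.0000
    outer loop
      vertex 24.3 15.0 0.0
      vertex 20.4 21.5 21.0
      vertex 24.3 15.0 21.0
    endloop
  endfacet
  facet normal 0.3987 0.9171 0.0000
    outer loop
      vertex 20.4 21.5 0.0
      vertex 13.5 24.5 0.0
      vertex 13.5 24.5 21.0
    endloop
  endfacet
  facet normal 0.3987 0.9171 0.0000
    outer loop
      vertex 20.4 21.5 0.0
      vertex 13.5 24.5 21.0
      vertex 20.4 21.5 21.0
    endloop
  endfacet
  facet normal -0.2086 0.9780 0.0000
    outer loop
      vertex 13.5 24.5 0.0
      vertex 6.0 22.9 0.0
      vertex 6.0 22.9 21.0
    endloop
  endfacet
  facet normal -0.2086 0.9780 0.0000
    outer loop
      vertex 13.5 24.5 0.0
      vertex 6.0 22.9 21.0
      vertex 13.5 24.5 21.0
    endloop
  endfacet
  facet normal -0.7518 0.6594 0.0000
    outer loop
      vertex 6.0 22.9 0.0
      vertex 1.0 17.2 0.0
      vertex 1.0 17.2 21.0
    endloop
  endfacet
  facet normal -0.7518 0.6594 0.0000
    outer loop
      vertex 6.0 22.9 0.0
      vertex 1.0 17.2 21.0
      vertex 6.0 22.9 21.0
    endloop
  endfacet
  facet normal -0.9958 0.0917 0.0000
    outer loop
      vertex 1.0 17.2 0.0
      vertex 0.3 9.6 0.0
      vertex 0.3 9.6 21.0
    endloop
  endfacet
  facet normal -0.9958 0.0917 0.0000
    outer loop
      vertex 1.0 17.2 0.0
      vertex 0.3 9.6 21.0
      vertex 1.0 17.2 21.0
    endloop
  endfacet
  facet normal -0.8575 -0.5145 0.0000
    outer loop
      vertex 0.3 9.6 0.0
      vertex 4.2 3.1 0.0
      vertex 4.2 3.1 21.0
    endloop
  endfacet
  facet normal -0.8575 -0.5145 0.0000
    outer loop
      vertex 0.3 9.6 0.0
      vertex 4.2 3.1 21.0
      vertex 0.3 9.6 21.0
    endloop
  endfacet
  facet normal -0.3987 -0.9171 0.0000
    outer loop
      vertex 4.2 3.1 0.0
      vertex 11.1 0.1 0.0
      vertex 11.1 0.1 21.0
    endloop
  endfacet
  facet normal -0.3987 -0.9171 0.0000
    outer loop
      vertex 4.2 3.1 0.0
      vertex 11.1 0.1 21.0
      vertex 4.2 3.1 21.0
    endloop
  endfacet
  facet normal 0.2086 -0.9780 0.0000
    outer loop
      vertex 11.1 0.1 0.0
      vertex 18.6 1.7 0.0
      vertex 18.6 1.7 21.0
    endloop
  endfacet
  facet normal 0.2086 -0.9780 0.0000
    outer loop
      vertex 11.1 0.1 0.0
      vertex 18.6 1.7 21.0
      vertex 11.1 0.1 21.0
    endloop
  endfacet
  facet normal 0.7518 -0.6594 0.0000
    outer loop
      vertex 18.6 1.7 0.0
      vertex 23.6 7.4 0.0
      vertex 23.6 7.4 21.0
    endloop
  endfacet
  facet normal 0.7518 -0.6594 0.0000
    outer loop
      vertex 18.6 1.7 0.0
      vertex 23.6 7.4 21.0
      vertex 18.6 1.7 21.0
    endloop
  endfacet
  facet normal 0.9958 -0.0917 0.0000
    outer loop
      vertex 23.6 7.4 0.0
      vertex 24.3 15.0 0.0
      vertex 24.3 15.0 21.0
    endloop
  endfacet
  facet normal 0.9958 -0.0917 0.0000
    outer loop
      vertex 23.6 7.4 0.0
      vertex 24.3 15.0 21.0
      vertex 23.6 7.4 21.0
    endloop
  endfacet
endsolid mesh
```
; perimeter-only toolpath
G21 ; units = mm
G90 ; absolute positioning
G28 ; home
; layer 1
G0 Z2.6
G0 X24.3 Y15.0
G1 X20.4 Y21.5
G1 X13.5 Y24.5
G1 X6.0 Y22.9
G1 X1.0 Y17.2
G1 X0.3 Y9.6
G1 X4.2 Y3.1
G1 X11.1 Y0.1
G1 X18.6 Y1.7
G1 X23.6 Y7.4
G1 X24.3 Y15.0
; layer 2
G0 Z5.2
G0 X24.3 Y15.0
G1 X20.4 Y21.5
G1 X13.5 Y24.5
G1 X6.0 Y22.9
G1 X1.0 Y17.2
G1 X0.3 Y9.6
G1 X4.2 Y3.1
G1 X11.1 Y0.1
G1 X18.6 Y1.7
G1 X23.6 Y7.4
G1 X24.3 Y15.0
; layer 3
G0 Z7.9
G0 X24.3 Y15.0
G1 X20.4 Y21.5
G1 X13.5 Y24.5
G1 X6.0 Y22.9
G1 X1.0 Y17.2
G1 X0.3 Y9.6
G1 X4.2 Y3.1
G1 X11.1 Y0.1
G1 X18.6 Y1.7
G1 X23.6 Y7.4
G1 X24.3 Y15.0
; layer 4
G0 Z10.5
G0 X24.3 Y15.0
G1 X20.4 Y21.5
G1 X13.5 Y24.5
G1 X6.0 Y22.9
G1 X1.0 Y17.2
G1 X0.3 Y9.6
G1 X4.2 Y3.1
G1 X11.1 Y0.1
G1 X18.6 Y1.7
G1 X23.6 Y7.4
G1 X24.3 Y15.0
; layer 5
G0 Z13.1
G0 X24.3 Y15.0
G1 X20.4 Y21.5
G1 X13.5 Y24.5
G1 X6.0 Y22.9
G1 X1.0 Y17.2
G1 X0.3 Y9.6
G1 X4.2 Y3.1
G1 X11.1 Y0.1
G1 X18.6 Y1.7
G1 X23.6 Y7.4
G1 X24.3 Y15.0
; layer 6
G0 Z15.8
G0 X24.3 Y15.0
G1 X20.4 Y21.5
G1 X13.5 Y24.5
G1 X6.0 Y22.9
G1 X1.0 Y17.2
G1 X0.3 Y9.6
G1 X4.2 Y3.1
G1 X11.1 Y0.1
G1 X18.6 Y1.7
G1 X23.6 Y7.4
G1 X24.3 Y15.0
; layer 7
G0 Z18.4
G0 X24.3 Y15.0
G1 X20.4 Y21.5
G1 X13.5 Y24.5
G1 X6.0 Y22.9
G1 X1.0 Y17.2
G1 X0.3 Y9.6
G1 X4.2 Y3.1
G1 X11.1 Y0.1
G1 X18.6 Y1.7
G1 X23.6 Y7.4
G1 X24.3 Y15.0
; layer 8
G0 Z21.0
G0 X24.3 Y15.0
G1 X20.4 Y21.5
G1 X13.5 Y24.5
G1 X6.0 Y22.9
G1 X1.0 Y17.2
G1 X0.3 Y9.6
G1 X4.2 Y3.1
G1 X11.1 Y0.1
G1 X18.6 Y1.7
G1 X23.6 Y7.4
G1 X24.3 Y15.0
M2 ; end

The solid is a regular 10-sided prism (a cylinder approximated with 10 flat sides), circumscribed radius ≈ 12.3 mm, height ≈ 21 mm. Slicing at Δz = 2.6 mm — 8 equal slices spanning the solid's height, so layer i sits at z = i·h/8 — gives 8 non-empty perimeters. Each is a 10-segment closed polygon; G0 lifts to the layer z and rapids to the start vertex, then G1 traces the edges.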